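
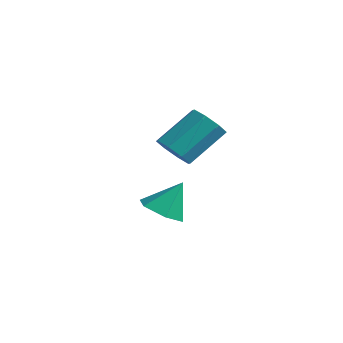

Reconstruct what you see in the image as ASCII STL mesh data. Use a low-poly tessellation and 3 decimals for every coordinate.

solid 
facet normal -0.179 -0.491 -0.852
outer loop
vertex -0.474 3.123 -4.442
vertex -1.285 2.722 -4.04
vertex -1.347 3.584 -4.524
endloop
endfacet
facet normal 0.470 0.881 -0.058
outer loop
vertex -0.474 3.123 -4.442
vertex -1.347 3.584 -4.524
vertex -0.995 3.518 -2.66
endloop
endfacet
facet normal -0.179 -0.491 -0.852
outer loop
vertex -1.347 3.584 -4.524
vertex -1.285 2.722 -4.04
vertex -2.158 3.183 -4.122
endloop
endfacet
facet normal -0.397 0.911 0.107
outer loop
vertex -1.347 3.584 -4.524
vertex -2.158 3.183 -4.122
vertex -0.995 3.518 -2.66
endloop
endfacet
facet normal -0.179 -0.491 -0.853
outer loop
vertex -2.158 3.183 -4.122
vertex -1.285 2.722 -4.04
vertex -2.097 2.321 -3.639
endloop
endfacet
facet normal -0.784 0.260 0.564
outer loop
vertex -2.158 3.183 -4.122
vertex -2.097 2.321 -3.639
vertex -0.995 3.518 -2.66
endloop
endfacet
facet normal -0.179 -0.491 -0.853
outer loop
vertex -2.097 2.321 -3.639
vertex -1.285 2.722 -4.04
vertex -1.224 1.861 -3.557
endloop
endfacet
facet normal -0.302 -0.421 0.855
outer loop
vertex -2.097 2.321 -3.639
vertex -1.224 1.861 -3.557
vertex -0.995 3.518 -2.66
endloop
endfacet
facet normal -0.180 -0.491 -0.852
outer loop
vertex -1.224 1.861 -3.557
vertex -1.285 2.722 -4.04
vertex -0.413 2.261 -3.959
endloop
endfacet
facet normal 0.565 -0.452 0.690
outer loop
vertex -1.224 1.861 -3.557
vertex -0.413 2.261 -3.959
vertex -0.995 3.518 -2.66
endloop
endfacet
facet normal -0.180 -0.490 -0.853
outer loop
vertex -0.413 2.261 -3.959
vertex -1.285 2.722 -4.04
vertex -0.474 3.123 -4.442
endloop
endfacet
facet normal 0.952 0.199 0.234
outer loop
vertex -0.413 2.261 -3.959
vertex -0.474 3.123 -4.442
vertex -0.995 3.518 -2.66
endloop
endfacet
facet normal -0.132 -0.735 -0.666
outer loop
vertex 1.2 2.173 -0.708
vertex 0.48 1.947 -0.316
vertex 0.679 2.482 -0.946
endloop
endfacet
facet normal 0.585 0.485 -0.650
outer loop
vertex 1.2 2.173 -0.708
vertex 0.679 2.482 -0.946
vertex 1.46 3.619 0.604
endloop
endfacet
facet normal 0.584 0.486 -0.650
outer loop
vertex 1.46 3.619 0.604
vertex 0.679 2.482 -0.946
vertex 0.939 3.928 0.367
endloop
endfacet
facet normal 0.132 0.734 0.666
outer loop
vertex 1.46 3.619 0.604
vertex 0.939 3.928 0.367
vertex 0.74 3.393 0.996
endloop
endfacet
facet normal -0.132 -0.735 -0.666
outer loop
vertex 0.679 2.482 -0.946
vertex 0.48 1.947 -0.316
vertex 0.042 2.478 -0.815
endloop
endfacet
facet normal -0.152 0.679 -0.718
outer loop
vertex 0.679 2.482 -0.946
vertex 0.042 2.478 -0.815
vertex 0.939 3.928 0.367
endloop
endfacet
facet normal -0.152 0.679 -0.718
outer loop
vertex 0.939 3.928 0.367
vertex 0.042 2.478 -0.815
vertex 0.302 3.924 0.498
endloop
endfacet
facet normal 0.132 0.734 0.666
outer loop
vertex 0.939 3.928 0.367
vertex 0.302 3.924 0.498
vertex 0.74 3.393 0.996
endloop
endfacet
facet normal -0.132 -0.734 -0.666
outer loop
vertex 0.042 2.478 -0.815
vertex 0.48 1.947 -0.316
vertex -0.339 2.163 -0.392
endloop
endfacet
facet normal -0.800 0.476 -0.366
outer loop
vertex 0.042 2.478 -0.815
vertex -0.339 2.163 -0.392
vertex 0.302 3.924 0.498
endloop
endfacet
facet normal -0.800 0.476 -0.365
outer loop
vertex 0.302 3.924 0.498
vertex -0.339 2.163 -0.392
vertex -0.078 3.609 0.921
endloop
endfacet
facet normal 0.133 0.734 0.666
outer loop
vertex 0.302 3.924 0.498
vertex -0.078 3.609 0.921
vertex 0.74 3.393 0.996
endloop
endfacet
facet normal -0.132 -0.734 -0.666
outer loop
vertex -0.339 2.163 -0.392
vertex 0.48 1.947 -0.316
vertex -0.24 1.721 0.076
endloop
endfacet
facet normal -0.979 -0.006 0.201
outer loop
vertex -0.339 2.163 -0.392
vertex -0.24 1.721 0.076
vertex -0.078 3.609 0.921
endloop
endfacet
facet normal -0.980 -0.006 0.200
outer loop
vertex -0.078 3.609 0.921
vertex -0.24 1.721 0.076
vertex 0.02 3.167 1.388
endloop
endfacet
facet normal 0.133 0.734 0.667
outer loop
vertex -0.078 3.609 0.921
vertex 0.02 3.167 1.388
vertex 0.74 3.393 0.996
endloop
endfacet
facet normal -0.132 -0.734 -0.666
outer loop
vertex -0.24 1.721 0.076
vertex 0.48 1.947 -0.316
vertex 0.281 1.412 0.313
endloop
endfacet
facet normal -0.584 -0.485 0.651
outer loop
vertex -0.24 1.721 0.076
vertex 0.281 1.412 0.313
vertex 0.02 3.167 1.388
endloop
endfacet
facet normal -0.585 -0.485 0.650
outer loop
vertex 0.02 3.167 1.388
vertex 0.281 1.412 0.313
vertex 0.541 2.858 1.626
endloop
endfacet
facet normal 0.132 0.735 0.666
outer loop
vertex 0.02 3.167 1.388
vertex 0.541 2.858 1.626
vertex 0.74 3.393 0.996
endloop
endfacet
facet normal -0.132 -0.734 -0.666
outer loop
vertex 0.281 1.412 0.313
vertex 0.48 1.947 -0.316
vertex 0.918 1.416 0.182
endloop
endfacet
facet normal 0.152 -0.679 0.718
outer loop
vertex 0.281 1.412 0.313
vertex 0.918 1.416 0.182
vertex 0.541 2.858 1.626
endloop
endfacet
facet normal 0.152 -0.679 0.718
outer loop
vertex 0.541 2.858 1.626
vertex 0.918 1.416 0.182
vertex 1.178 2.862 1.495
endloop
endfacet
facet normal 0.132 0.735 0.666
outer loop
vertex 0.541 2.858 1.626
vertex 1.178 2.862 1.495
vertex 0.74 3.393 0.996
endloop
endfacet
facet normal -0.133 -0.734 -0.666
outer loop
vertex 0.918 1.416 0.182
vertex 0.48 1.947 -0.316
vertex 1.298 1.731 -0.241
endloop
endfacet
facet normal 0.800 -0.475 0.365
outer loop
vertex 0.918 1.416 0.182
vertex 1.298 1.731 -0.241
vertex 1.178 2.862 1.495
endloop
endfacet
facet normal 0.800 -0.476 0.366
outer loop
vertex 1.178 2.862 1.495
vertex 1.298 1.731 -0.241
vertex 1.559 3.177 1.072
endloop
endfacet
facet normal 0.132 0.734 0.666
outer loop
vertex 1.178 2.862 1.495
vertex 1.559 3.177 1.072
vertex 0.74 3.393 0.996
endloop
endfacet
facet normal -0.133 -0.734 -0.667
outer loop
vertex 1.298 1.731 -0.241
vertex 0.48 1.947 -0.316
vertex 1.2 2.173 -0.708
endloop
endfacet
facet normal 0.980 0.005 -0.201
outer loop
vertex 1.298 1.731 -0.241
vertex 1.2 2.173 -0.708
vertex 1.559 3.177 1.072
endloop
endfacet
facet normal 0.980 0.006 -0.201
outer loop
vertex 1.559 3.177 1.072
vertex 1.2 2.173 -0.708
vertex 1.46 3.619 0.604
endloop
endfacet
facet normal 0.132 0.734 0.666
outer loop
vertex 1.559 3.177 1.072
vertex 1.46 3.619 0.604
vertex 0.74 3.393 0.996
endloop
endfacet

endsolid


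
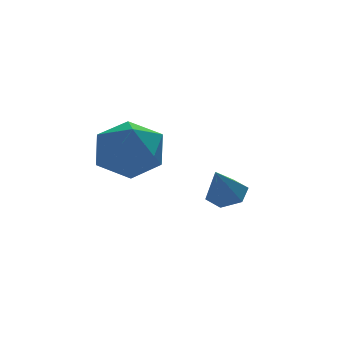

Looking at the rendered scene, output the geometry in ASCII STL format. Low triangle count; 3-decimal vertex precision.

solid 
facet normal 0.405 0.385 -0.829
outer loop
vertex 0.896 -0.582 -3.916
vertex 0.359 -0.433 -4.109
vertex 0.67 -0.054 -3.781
endloop
endfacet
facet normal 0.601 0.053 0.798
outer loop
vertex 0.896 -0.582 -3.916
vertex 0.67 -0.054 -3.781
vertex -0.119 -0.887 -3.131
endloop
endfacet
facet normal 0.405 0.385 -0.829
outer loop
vertex 0.67 -0.054 -3.781
vertex 0.359 -0.433 -4.109
vertex 0.133 0.095 -3.974
endloop
endfacet
facet normal -0.084 0.661 0.745
outer loop
vertex 0.67 -0.054 -3.781
vertex 0.133 0.095 -3.974
vertex -0.119 -0.887 -3.131
endloop
endfacet
facet normal 0.406 0.386 -0.828
outer loop
vertex 0.133 0.095 -3.974
vertex 0.359 -0.433 -4.109
vertex -0.178 -0.284 -4.303
endloop
endfacet
facet normal -0.847 0.455 0.277
outer loop
vertex 0.133 0.095 -3.974
vertex -0.178 -0.284 -4.303
vertex -0.119 -0.887 -3.131
endloop
endfacet
facet normal 0.406 0.384 -0.829
outer loop
vertex -0.178 -0.284 -4.303
vertex 0.359 -0.433 -4.109
vertex 0.048 -0.812 -4.437
endloop
endfacet
facet normal -0.923 -0.360 -0.139
outer loop
vertex -0.178 -0.284 -4.303
vertex 0.048 -0.812 -4.437
vertex -0.119 -0.887 -3.131
endloop
endfacet
facet normal 0.405 0.385 -0.829
outer loop
vertex 0.048 -0.812 -4.437
vertex 0.359 -0.433 -4.109
vertex 0.585 -0.961 -4.244
endloop
endfacet
facet normal -0.238 -0.968 -0.086
outer loop
vertex 0.048 -0.812 -4.437
vertex 0.585 -0.961 -4.244
vertex -0.119 -0.887 -3.131
endloop
endfacet
facet normal 0.405 0.385 -0.829
outer loop
vertex 0.585 -0.961 -4.244
vertex 0.359 -0.433 -4.109
vertex 0.896 -0.582 -3.916
endloop
endfacet
facet normal 0.524 -0.761 0.382
outer loop
vertex 0.585 -0.961 -4.244
vertex 0.896 -0.582 -3.916
vertex -0.119 -0.887 -3.131
endloop
endfacet
facet normal -0.856 0.517 0.013
outer loop
vertex -2.853 -0.348 -2.011
vertex -3.327 -1.122 -2.452
vertex -3.279 -1.067 -1.446
endloop
endfacet
facet normal -0.438 0.701 0.562
outer loop
vertex -2.853 -0.348 -2.011
vertex -3.279 -1.067 -1.446
vertex -2.372 -0.7 -1.197
endloop
endfacet
facet normal 0.182 0.937 0.298
outer loop
vertex -2.853 -0.348 -2.011
vertex -2.372 -0.7 -1.197
vertex -1.86 -0.528 -2.05
endloop
endfacet
facet normal 0.147 0.899 -0.413
outer loop
vertex -2.853 -0.348 -2.011
vertex -1.86 -0.528 -2.05
vertex -2.451 -0.788 -2.826
endloop
endfacet
facet normal -0.495 0.639 -0.589
outer loop
vertex -2.853 -0.348 -2.011
vertex -2.451 -0.788 -2.826
vertex -3.327 -1.122 -2.452
endloop
endfacet
facet normal -0.306 0.115 0.945
outer loop
vertex -2.372 -0.7 -1.197
vertex -3.279 -1.067 -1.446
vertex -2.549 -1.692 -1.134
endloop
endfacet
facet normal -0.981 -0.184 0.057
outer loop
vertex -3.279 -1.067 -1.446
vertex -3.327 -1.122 -2.452
vertex -3.14 -1.952 -1.91
endloop
endfacet
facet normal -0.397 0.012 -0.918
outer loop
vertex -3.327 -1.122 -2.452
vertex -2.451 -0.788 -2.826
vertex -2.628 -1.78 -2.763
endloop
endfacet
facet normal 0.641 0.433 -0.633
outer loop
vertex -2.451 -0.788 -2.826
vertex -1.86 -0.528 -2.05
vertex -1.721 -1.413 -2.514
endloop
endfacet
facet normal 0.697 0.495 0.518
outer loop
vertex -1.86 -0.528 -2.05
vertex -2.372 -0.7 -1.197
vertex -1.673 -1.358 -1.508
endloop
endfacet
facet normal -0.147 -0.899 0.413
outer loop
vertex -2.147 -2.132 -1.949
vertex -2.549 -1.692 -1.134
vertex -3.14 -1.952 -1.91
endloop
endfacet
facet normal -0.182 -0.937 -0.298
outer loop
vertex -2.147 -2.132 -1.949
vertex -3.14 -1.952 -1.91
vertex -2.628 -1.78 -2.763
endloop
endfacet
facet normal 0.438 -0.701 -0.562
outer loop
vertex -2.147 -2.132 -1.949
vertex -2.628 -1.78 -2.763
vertex -1.721 -1.413 -2.514
endloop
endfacet
facet normal 0.856 -0.517 -0.013
outer loop
vertex -2.147 -2.132 -1.949
vertex -1.721 -1.413 -2.514
vertex -1.673 -1.358 -1.508
endloop
endfacet
facet normal 0.495 -0.639 0.589
outer loop
vertex -2.147 -2.132 -1.949
vertex -1.673 -1.358 -1.508
vertex -2.549 -1.692 -1.134
endloop
endfacet
facet normal -0.641 -0.433 0.633
outer loop
vertex -3.14 -1.952 -1.91
vertex -2.549 -1.692 -1.134
vertex -3.279 -1.067 -1.446
endloop
endfacet
facet normal -0.697 -0.495 -0.518
outer loop
vertex -2.628 -1.78 -2.763
vertex -3.14 -1.952 -1.91
vertex -3.327 -1.122 -2.452
endloop
endfacet
facet normal 0.306 -0.115 -0.945
outer loop
vertex -1.721 -1.413 -2.514
vertex -2.628 -1.78 -2.763
vertex -2.451 -0.788 -2.826
endloop
endfacet
facet normal 0.981 0.184 -0.057
outer loop
vertex -1.673 -1.358 -1.508
vertex -1.721 -1.413 -2.514
vertex -1.86 -0.528 -2.05
endloop
endfacet
facet normal 0.397 -0.012 0.918
outer loop
vertex -2.549 -1.692 -1.134
vertex -1.673 -1.358 -1.508
vertex -2.372 -0.7 -1.197
endloop
endfacet

endsolid


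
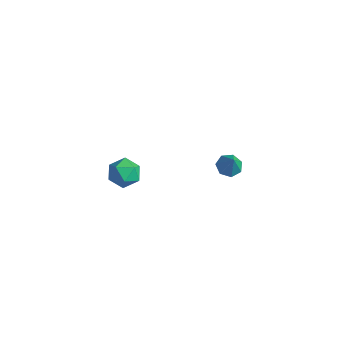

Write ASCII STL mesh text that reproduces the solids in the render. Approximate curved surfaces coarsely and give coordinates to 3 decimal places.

solid 
facet normal -0.888 0.308 0.341
outer loop
vertex 0.317 -3.475 -1.011
vertex 0.201 -4.221 -0.64
vertex 0.578 -3.596 -0.221
endloop
endfacet
facet normal -0.436 0.857 0.275
outer loop
vertex 0.317 -3.475 -1.011
vertex 0.578 -3.596 -0.221
vertex 1.063 -3.175 -0.764
endloop
endfacet
facet normal -0.222 0.887 -0.405
outer loop
vertex 0.317 -3.475 -1.011
vertex 1.063 -3.175 -0.764
vertex 0.986 -3.539 -1.518
endloop
endfacet
facet normal -0.542 0.357 -0.761
outer loop
vertex 0.317 -3.475 -1.011
vertex 0.986 -3.539 -1.518
vertex 0.453 -4.185 -1.441
endloop
endfacet
facet normal -0.954 -0.001 -0.300
outer loop
vertex 0.317 -3.475 -1.011
vertex 0.453 -4.185 -1.441
vertex 0.201 -4.221 -0.64
endloop
endfacet
facet normal 0.136 0.721 0.680
outer loop
vertex 1.063 -3.175 -0.764
vertex 0.578 -3.596 -0.221
vertex 1.407 -3.735 -0.239
endloop
endfacet
facet normal -0.597 -0.166 0.785
outer loop
vertex 0.578 -3.596 -0.221
vertex 0.201 -4.221 -0.64
vertex 0.874 -4.381 -0.162
endloop
endfacet
facet normal -0.702 -0.666 -0.251
outer loop
vertex 0.201 -4.221 -0.64
vertex 0.453 -4.185 -1.441
vertex 0.797 -4.745 -0.916
endloop
endfacet
facet normal -0.036 -0.089 -0.995
outer loop
vertex 0.453 -4.185 -1.441
vertex 0.986 -3.539 -1.518
vertex 1.282 -4.324 -1.459
endloop
endfacet
facet normal 0.481 0.769 -0.420
outer loop
vertex 0.986 -3.539 -1.518
vertex 1.063 -3.175 -0.764
vertex 1.659 -3.699 -1.04
endloop
endfacet
facet normal 0.542 -0.357 0.761
outer loop
vertex 1.543 -4.445 -0.669
vertex 1.407 -3.735 -0.239
vertex 0.874 -4.381 -0.162
endloop
endfacet
facet normal 0.222 -0.887 0.405
outer loop
vertex 1.543 -4.445 -0.669
vertex 0.874 -4.381 -0.162
vertex 0.797 -4.745 -0.916
endloop
endfacet
facet normal 0.436 -0.857 -0.275
outer loop
vertex 1.543 -4.445 -0.669
vertex 0.797 -4.745 -0.916
vertex 1.282 -4.324 -1.459
endloop
endfacet
facet normal 0.888 -0.308 -0.341
outer loop
vertex 1.543 -4.445 -0.669
vertex 1.282 -4.324 -1.459
vertex 1.659 -3.699 -1.04
endloop
endfacet
facet normal 0.954 0.001 0.300
outer loop
vertex 1.543 -4.445 -0.669
vertex 1.659 -3.699 -1.04
vertex 1.407 -3.735 -0.239
endloop
endfacet
facet normal 0.036 0.089 0.995
outer loop
vertex 0.874 -4.381 -0.162
vertex 1.407 -3.735 -0.239
vertex 0.578 -3.596 -0.221
endloop
endfacet
facet normal -0.481 -0.769 0.420
outer loop
vertex 0.797 -4.745 -0.916
vertex 0.874 -4.381 -0.162
vertex 0.201 -4.221 -0.64
endloop
endfacet
facet normal -0.136 -0.721 -0.680
outer loop
vertex 1.282 -4.324 -1.459
vertex 0.797 -4.745 -0.916
vertex 0.453 -4.185 -1.441
endloop
endfacet
facet normal 0.597 0.166 -0.785
outer loop
vertex 1.659 -3.699 -1.04
vertex 1.282 -4.324 -1.459
vertex 0.986 -3.539 -1.518
endloop
endfacet
facet normal 0.702 0.666 0.251
outer loop
vertex 1.407 -3.735 -0.239
vertex 1.659 -3.699 -1.04
vertex 1.063 -3.175 -0.764
endloop
endfacet
facet normal -0.463 0.192 -0.865
outer loop
vertex 1.607 2.587 -4.733
vertex 1.05 2.327 -4.493
vertex 1.258 2.953 -4.465
endloop
endfacet
facet normal 0.782 0.583 0.222
outer loop
vertex 1.607 2.587 -4.733
vertex 1.258 2.953 -4.465
vertex 1.61 2.093 -3.447
endloop
endfacet
facet normal -0.463 0.192 -0.865
outer loop
vertex 1.258 2.953 -4.465
vertex 1.05 2.327 -4.493
vertex 0.752 2.847 -4.218
endloop
endfacet
facet normal 0.135 0.779 0.612
outer loop
vertex 1.258 2.953 -4.465
vertex 0.752 2.847 -4.218
vertex 1.61 2.093 -3.447
endloop
endfacet
facet normal -0.463 0.192 -0.865
outer loop
vertex 0.752 2.847 -4.218
vertex 1.05 2.327 -4.493
vertex 0.471 2.35 -4.178
endloop
endfacet
facet normal -0.458 0.325 0.827
outer loop
vertex 0.752 2.847 -4.218
vertex 0.471 2.35 -4.178
vertex 1.61 2.093 -3.447
endloop
endfacet
facet normal -0.463 0.193 -0.865
outer loop
vertex 0.471 2.35 -4.178
vertex 1.05 2.327 -4.493
vertex 0.626 1.835 -4.376
endloop
endfacet
facet normal -0.553 -0.439 0.708
outer loop
vertex 0.471 2.35 -4.178
vertex 0.626 1.835 -4.376
vertex 1.61 2.093 -3.447
endloop
endfacet
facet normal -0.463 0.193 -0.865
outer loop
vertex 0.626 1.835 -4.376
vertex 1.05 2.327 -4.493
vertex 1.1 1.691 -4.662
endloop
endfacet
facet normal -0.078 -0.936 0.342
outer loop
vertex 0.626 1.835 -4.376
vertex 1.1 1.691 -4.662
vertex 1.61 2.093 -3.447
endloop
endfacet
facet normal -0.463 0.193 -0.865
outer loop
vertex 1.1 1.691 -4.662
vertex 1.05 2.327 -4.493
vertex 1.537 2.026 -4.821
endloop
endfacet
facet normal 0.610 -0.793 0.006
outer loop
vertex 1.1 1.691 -4.662
vertex 1.537 2.026 -4.821
vertex 1.61 2.093 -3.447
endloop
endfacet
facet normal -0.463 0.193 -0.865
outer loop
vertex 1.537 2.026 -4.821
vertex 1.05 2.327 -4.493
vertex 1.607 2.587 -4.733
endloop
endfacet
facet normal 0.992 -0.116 -0.047
outer loop
vertex 1.537 2.026 -4.821
vertex 1.607 2.587 -4.733
vertex 1.61 2.093 -3.447
endloop
endfacet

endsolid


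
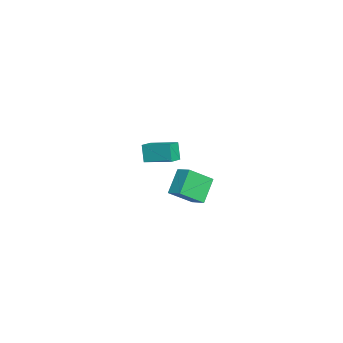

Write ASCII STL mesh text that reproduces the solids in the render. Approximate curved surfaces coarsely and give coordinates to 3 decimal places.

solid 
facet normal -0.640 0.279 0.716
outer loop
vertex 2.447 2.533 3.123
vertex 3.04 3.087 3.437
vertex 1.911 3.618 2.22
endloop
endfacet
facet normal -0.681 -0.637 -0.361
outer loop
vertex 2.84 3.213 1.183
vertex 2.447 2.533 3.123
vertex 1.911 3.618 2.22
endloop
endfacet
facet normal -0.640 0.279 0.716
outer loop
vertex 1.911 3.618 2.22
vertex 3.04 3.087 3.437
vertex 2.504 4.172 2.534
endloop
endfacet
facet normal -0.355 0.719 -0.598
outer loop
vertex 2.504 4.172 2.534
vertex 2.84 3.213 1.183
vertex 1.911 3.618 2.22
endloop
endfacet
facet normal 0.355 -0.719 0.598
outer loop
vertex 2.447 2.533 3.123
vertex 3.969 2.682 2.4
vertex 3.04 3.087 3.437
endloop
endfacet
facet normal -0.681 -0.637 -0.361
outer loop
vertex 3.376 2.128 2.086
vertex 2.447 2.533 3.123
vertex 2.84 3.213 1.183
endloop
endfacet
facet normal 0.355 -0.719 0.598
outer loop
vertex 3.376 2.128 2.086
vertex 3.969 2.682 2.4
vertex 2.447 2.533 3.123
endloop
endfacet
facet normal 0.681 0.637 0.361
outer loop
vertex 3.04 3.087 3.437
vertex 3.969 2.682 2.4
vertex 2.504 4.172 2.534
endloop
endfacet
facet normal -0.355 0.719 -0.598
outer loop
vertex 3.433 3.767 1.497
vertex 2.84 3.213 1.183
vertex 2.504 4.172 2.534
endloop
endfacet
facet normal 0.681 0.637 0.361
outer loop
vertex 2.504 4.172 2.534
vertex 3.969 2.682 2.4
vertex 3.433 3.767 1.497
endloop
endfacet
facet normal 0.640 -0.279 -0.716
outer loop
vertex 3.433 3.767 1.497
vertex 3.376 2.128 2.086
vertex 2.84 3.213 1.183
endloop
endfacet
facet normal 0.640 -0.279 -0.716
outer loop
vertex 3.969 2.682 2.4
vertex 3.376 2.128 2.086
vertex 3.433 3.767 1.497
endloop
endfacet
facet normal -0.850 0.447 -0.278
outer loop
vertex -3.952 0.974 1.348
vertex -3.353 2.359 1.742
vertex -3.567 1.089 0.356
endloop
endfacet
facet normal -0.384 -0.889 -0.252
outer loop
vertex -2.827 0.701 0.598
vertex -3.952 0.974 1.348
vertex -3.567 1.089 0.356
endloop
endfacet
facet normal -0.851 0.447 -0.278
outer loop
vertex -3.567 1.089 0.356
vertex -3.353 2.359 1.742
vertex -2.968 2.475 0.75
endloop
endfacet
facet normal 0.360 0.108 -0.927
outer loop
vertex -2.968 2.475 0.75
vertex -2.827 0.701 0.598
vertex -3.567 1.089 0.356
endloop
endfacet
facet normal -0.360 -0.108 0.927
outer loop
vertex -3.952 0.974 1.348
vertex -2.613 1.971 1.984
vertex -3.353 2.359 1.742
endloop
endfacet
facet normal -0.384 -0.888 -0.253
outer loop
vertex -3.212 0.585 1.59
vertex -3.952 0.974 1.348
vertex -2.827 0.701 0.598
endloop
endfacet
facet normal -0.360 -0.108 0.927
outer loop
vertex -3.212 0.585 1.59
vertex -2.613 1.971 1.984
vertex -3.952 0.974 1.348
endloop
endfacet
facet normal 0.383 0.888 0.253
outer loop
vertex -3.353 2.359 1.742
vertex -2.613 1.971 1.984
vertex -2.968 2.475 0.75
endloop
endfacet
facet normal 0.360 0.108 -0.927
outer loop
vertex -2.228 2.086 0.992
vertex -2.827 0.701 0.598
vertex -2.968 2.475 0.75
endloop
endfacet
facet normal 0.384 0.888 0.252
outer loop
vertex -2.968 2.475 0.75
vertex -2.613 1.971 1.984
vertex -2.228 2.086 0.992
endloop
endfacet
facet normal 0.850 -0.447 0.278
outer loop
vertex -2.228 2.086 0.992
vertex -3.212 0.585 1.59
vertex -2.827 0.701 0.598
endloop
endfacet
facet normal 0.850 -0.447 0.278
outer loop
vertex -2.613 1.971 1.984
vertex -3.212 0.585 1.59
vertex -2.228 2.086 0.992
endloop
endfacet

endsolid


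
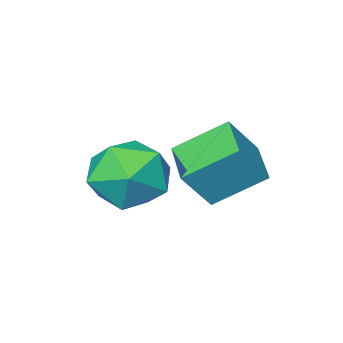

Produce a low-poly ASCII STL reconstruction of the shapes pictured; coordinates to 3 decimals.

solid 
facet normal 0.287 0.931 -0.226
outer loop
vertex 0.42 -3.156 1.062
vertex -0.583 -2.726 1.558
vertex 0.403 -2.868 2.225
endloop
endfacet
facet normal 0.852 0.510 -0.114
outer loop
vertex 0.42 -3.156 1.062
vertex 0.403 -2.868 2.225
vertex 0.954 -3.869 1.864
endloop
endfacet
facet normal 0.818 -0.033 -0.574
outer loop
vertex 0.42 -3.156 1.062
vertex 0.954 -3.869 1.864
vertex 0.309 -4.347 0.973
endloop
endfacet
facet normal 0.231 0.051 -0.972
outer loop
vertex 0.42 -3.156 1.062
vertex 0.309 -4.347 0.973
vertex -0.641 -3.64 0.784
endloop
endfacet
facet normal -0.097 0.647 -0.757
outer loop
vertex 0.42 -3.156 1.062
vertex -0.641 -3.64 0.784
vertex -0.583 -2.726 1.558
endloop
endfacet
facet normal 0.801 0.244 0.546
outer loop
vertex 0.954 -3.869 1.864
vertex 0.403 -2.868 2.225
vertex 0.281 -3.88 2.856
endloop
endfacet
facet normal -0.113 0.925 0.364
outer loop
vertex 0.403 -2.868 2.225
vertex -0.583 -2.726 1.558
vertex -0.669 -3.173 2.667
endloop
endfacet
facet normal -0.735 0.465 -0.494
outer loop
vertex -0.583 -2.726 1.558
vertex -0.641 -3.64 0.784
vertex -1.314 -3.651 1.776
endloop
endfacet
facet normal -0.205 -0.500 -0.841
outer loop
vertex -0.641 -3.64 0.784
vertex 0.309 -4.347 0.973
vertex -0.763 -4.652 1.415
endloop
endfacet
facet normal 0.746 -0.636 -0.199
outer loop
vertex 0.309 -4.347 0.973
vertex 0.954 -3.869 1.864
vertex 0.223 -4.794 2.082
endloop
endfacet
facet normal -0.231 -0.051 0.972
outer loop
vertex -0.78 -4.364 2.578
vertex 0.281 -3.88 2.856
vertex -0.669 -3.173 2.667
endloop
endfacet
facet normal -0.818 0.033 0.574
outer loop
vertex -0.78 -4.364 2.578
vertex -0.669 -3.173 2.667
vertex -1.314 -3.651 1.776
endloop
endfacet
facet normal -0.852 -0.510 0.114
outer loop
vertex -0.78 -4.364 2.578
vertex -1.314 -3.651 1.776
vertex -0.763 -4.652 1.415
endloop
endfacet
facet normal -0.287 -0.931 0.226
outer loop
vertex -0.78 -4.364 2.578
vertex -0.763 -4.652 1.415
vertex 0.223 -4.794 2.082
endloop
endfacet
facet normal 0.097 -0.647 0.757
outer loop
vertex -0.78 -4.364 2.578
vertex 0.223 -4.794 2.082
vertex 0.281 -3.88 2.856
endloop
endfacet
facet normal 0.205 0.500 0.841
outer loop
vertex -0.669 -3.173 2.667
vertex 0.281 -3.88 2.856
vertex 0.403 -2.868 2.225
endloop
endfacet
facet normal -0.746 0.636 0.199
outer loop
vertex -1.314 -3.651 1.776
vertex -0.669 -3.173 2.667
vertex -0.583 -2.726 1.558
endloop
endfacet
facet normal -0.801 -0.244 -0.546
outer loop
vertex -0.763 -4.652 1.415
vertex -1.314 -3.651 1.776
vertex -0.641 -3.64 0.784
endloop
endfacet
facet normal 0.113 -0.925 -0.364
outer loop
vertex 0.223 -4.794 2.082
vertex -0.763 -4.652 1.415
vertex 0.309 -4.347 0.973
endloop
endfacet
facet normal 0.735 -0.465 0.494
outer loop
vertex 0.281 -3.88 2.856
vertex 0.223 -4.794 2.082
vertex 0.954 -3.869 1.864
endloop
endfacet
facet normal -0.595 0.082 -0.799
outer loop
vertex -2.74 -2.028 2.699
vertex -2.148 -0.811 2.383
vertex -1.636 -2.799 1.798
endloop
endfacet
facet normal -0.426 -0.876 0.228
outer loop
vertex -0.832 -2.909 2.877
vertex -2.74 -2.028 2.699
vertex -1.636 -2.799 1.798
endloop
endfacet
facet normal -0.595 0.082 -0.799
outer loop
vertex -1.636 -2.799 1.798
vertex -2.148 -0.811 2.383
vertex -1.044 -1.582 1.482
endloop
endfacet
facet normal 0.681 -0.476 -0.556
outer loop
vertex -1.044 -1.582 1.482
vertex -0.832 -2.909 2.877
vertex -1.636 -2.799 1.798
endloop
endfacet
facet normal -0.681 0.476 0.556
outer loop
vertex -2.74 -2.028 2.699
vertex -1.344 -0.921 3.462
vertex -2.148 -0.811 2.383
endloop
endfacet
facet normal -0.426 -0.876 0.228
outer loop
vertex -1.936 -2.138 3.778
vertex -2.74 -2.028 2.699
vertex -0.832 -2.909 2.877
endloop
endfacet
facet normal -0.681 0.476 0.556
outer loop
vertex -1.936 -2.138 3.778
vertex -1.344 -0.921 3.462
vertex -2.74 -2.028 2.699
endloop
endfacet
facet normal 0.426 0.876 -0.228
outer loop
vertex -2.148 -0.811 2.383
vertex -1.344 -0.921 3.462
vertex -1.044 -1.582 1.482
endloop
endfacet
facet normal 0.681 -0.476 -0.556
outer loop
vertex -0.24 -1.692 2.561
vertex -0.832 -2.909 2.877
vertex -1.044 -1.582 1.482
endloop
endfacet
facet normal 0.426 0.876 -0.228
outer loop
vertex -1.044 -1.582 1.482
vertex -1.344 -0.921 3.462
vertex -0.24 -1.692 2.561
endloop
endfacet
facet normal 0.595 -0.082 0.799
outer loop
vertex -0.24 -1.692 2.561
vertex -1.936 -2.138 3.778
vertex -0.832 -2.909 2.877
endloop
endfacet
facet normal 0.595 -0.082 0.799
outer loop
vertex -1.344 -0.921 3.462
vertex -1.936 -2.138 3.778
vertex -0.24 -1.692 2.561
endloop
endfacet

endsolid


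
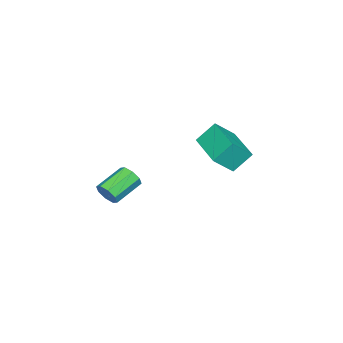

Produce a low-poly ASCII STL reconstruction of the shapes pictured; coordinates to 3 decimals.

solid 
facet normal 0.868 -0.311 -0.387
outer loop
vertex -1.268 -1.098 -3.126
vertex -1.576 -1.348 -3.616
vertex -1.319 -0.787 -3.49
endloop
endfacet
facet normal 0.485 0.697 0.528
outer loop
vertex -1.268 -1.098 -3.126
vertex -1.319 -0.787 -3.49
vertex -2.597 -0.622 -2.535
endloop
endfacet
facet normal 0.485 0.697 0.529
outer loop
vertex -2.597 -0.622 -2.535
vertex -1.319 -0.787 -3.49
vertex -2.647 -0.311 -2.899
endloop
endfacet
facet normal -0.868 0.312 0.386
outer loop
vertex -2.597 -0.622 -2.535
vertex -2.647 -0.311 -2.899
vertex -2.904 -0.872 -3.024
endloop
endfacet
facet normal 0.868 -0.311 -0.386
outer loop
vertex -1.319 -0.787 -3.49
vertex -1.576 -1.348 -3.616
vertex -1.52 -0.804 -3.928
endloop
endfacet
facet normal 0.269 0.950 -0.160
outer loop
vertex -1.319 -0.787 -3.49
vertex -1.52 -0.804 -3.928
vertex -2.647 -0.311 -2.899
endloop
endfacet
facet normal 0.269 0.950 -0.160
outer loop
vertex -2.647 -0.311 -2.899
vertex -1.52 -0.804 -3.928
vertex -2.848 -0.328 -3.337
endloop
endfacet
facet normal -0.868 0.312 0.386
outer loop
vertex -2.647 -0.311 -2.899
vertex -2.848 -0.328 -3.337
vertex -2.904 -0.872 -3.024
endloop
endfacet
facet normal 0.868 -0.311 -0.387
outer loop
vertex -1.52 -0.804 -3.928
vertex -1.576 -1.348 -3.616
vertex -1.754 -1.14 -4.183
endloop
endfacet
facet normal -0.105 0.646 -0.756
outer loop
vertex -1.52 -0.804 -3.928
vertex -1.754 -1.14 -4.183
vertex -2.848 -0.328 -3.337
endloop
endfacet
facet normal -0.105 0.646 -0.756
outer loop
vertex -2.848 -0.328 -3.337
vertex -1.754 -1.14 -4.183
vertex -3.082 -0.664 -3.592
endloop
endfacet
facet normal -0.868 0.312 0.386
outer loop
vertex -2.848 -0.328 -3.337
vertex -3.082 -0.664 -3.592
vertex -2.904 -0.872 -3.024
endloop
endfacet
facet normal 0.868 -0.310 -0.387
outer loop
vertex -1.754 -1.14 -4.183
vertex -1.576 -1.348 -3.616
vertex -1.883 -1.598 -4.105
endloop
endfacet
facet normal -0.417 -0.037 -0.908
outer loop
vertex -1.754 -1.14 -4.183
vertex -1.883 -1.598 -4.105
vertex -3.082 -0.664 -3.592
endloop
endfacet
facet normal -0.417 -0.036 -0.908
outer loop
vertex -3.082 -0.664 -3.592
vertex -1.883 -1.598 -4.105
vertex -3.212 -1.122 -3.514
endloop
endfacet
facet normal -0.868 0.312 0.386
outer loop
vertex -3.082 -0.664 -3.592
vertex -3.212 -1.122 -3.514
vertex -2.904 -0.872 -3.024
endloop
endfacet
facet normal 0.868 -0.312 -0.386
outer loop
vertex -1.883 -1.598 -4.105
vertex -1.576 -1.348 -3.616
vertex -1.833 -1.909 -3.741
endloop
endfacet
facet normal -0.485 -0.697 -0.529
outer loop
vertex -1.883 -1.598 -4.105
vertex -1.833 -1.909 -3.741
vertex -3.212 -1.122 -3.514
endloop
endfacet
facet normal -0.485 -0.697 -0.528
outer loop
vertex -3.212 -1.122 -3.514
vertex -1.833 -1.909 -3.741
vertex -3.161 -1.433 -3.15
endloop
endfacet
facet normal -0.868 0.311 0.387
outer loop
vertex -3.212 -1.122 -3.514
vertex -3.161 -1.433 -3.15
vertex -2.904 -0.872 -3.024
endloop
endfacet
facet normal 0.868 -0.312 -0.386
outer loop
vertex -1.833 -1.909 -3.741
vertex -1.576 -1.348 -3.616
vertex -1.632 -1.892 -3.303
endloop
endfacet
facet normal -0.269 -0.950 0.160
outer loop
vertex -1.833 -1.909 -3.741
vertex -1.632 -1.892 -3.303
vertex -3.161 -1.433 -3.15
endloop
endfacet
facet normal -0.269 -0.950 0.160
outer loop
vertex -3.161 -1.433 -3.15
vertex -1.632 -1.892 -3.303
vertex -2.96 -1.416 -2.712
endloop
endfacet
facet normal -0.868 0.311 0.386
outer loop
vertex -3.161 -1.433 -3.15
vertex -2.96 -1.416 -2.712
vertex -2.904 -0.872 -3.024
endloop
endfacet
facet normal 0.868 -0.312 -0.386
outer loop
vertex -1.632 -1.892 -3.303
vertex -1.576 -1.348 -3.616
vertex -1.398 -1.556 -3.048
endloop
endfacet
facet normal 0.105 -0.646 0.756
outer loop
vertex -1.632 -1.892 -3.303
vertex -1.398 -1.556 -3.048
vertex -2.96 -1.416 -2.712
endloop
endfacet
facet normal 0.105 -0.646 0.756
outer loop
vertex -2.96 -1.416 -2.712
vertex -1.398 -1.556 -3.048
vertex -2.726 -1.08 -2.457
endloop
endfacet
facet normal -0.868 0.311 0.387
outer loop
vertex -2.96 -1.416 -2.712
vertex -2.726 -1.08 -2.457
vertex -2.904 -0.872 -3.024
endloop
endfacet
facet normal 0.868 -0.312 -0.386
outer loop
vertex -1.398 -1.556 -3.048
vertex -1.576 -1.348 -3.616
vertex -1.268 -1.098 -3.126
endloop
endfacet
facet normal 0.417 0.036 0.908
outer loop
vertex -1.398 -1.556 -3.048
vertex -1.268 -1.098 -3.126
vertex -2.726 -1.08 -2.457
endloop
endfacet
facet normal 0.417 0.037 0.908
outer loop
vertex -2.726 -1.08 -2.457
vertex -1.268 -1.098 -3.126
vertex -2.597 -0.622 -2.535
endloop
endfacet
facet normal -0.868 0.310 0.387
outer loop
vertex -2.726 -1.08 -2.457
vertex -2.597 -0.622 -2.535
vertex -2.904 -0.872 -3.024
endloop
endfacet
facet normal -0.676 -0.733 0.070
outer loop
vertex -2.884 3.157 1.346
vertex -3.599 3.734 0.483
vertex -2.32 2.554 0.476
endloop
endfacet
facet normal 0.567 -0.458 0.685
outer loop
vertex -0.981 4.006 0.337
vertex -2.884 3.157 1.346
vertex -2.32 2.554 0.476
endloop
endfacet
facet normal -0.676 -0.733 0.070
outer loop
vertex -2.32 2.554 0.476
vertex -3.599 3.734 0.483
vertex -3.034 3.13 -0.387
endloop
endfacet
facet normal 0.470 -0.503 -0.725
outer loop
vertex -3.034 3.13 -0.387
vertex -0.981 4.006 0.337
vertex -2.32 2.554 0.476
endloop
endfacet
facet normal -0.470 0.503 0.726
outer loop
vertex -2.884 3.157 1.346
vertex -2.26 5.186 0.344
vertex -3.599 3.734 0.483
endloop
endfacet
facet normal 0.567 -0.457 0.685
outer loop
vertex -1.546 4.61 1.207
vertex -2.884 3.157 1.346
vertex -0.981 4.006 0.337
endloop
endfacet
facet normal -0.471 0.503 0.725
outer loop
vertex -1.546 4.61 1.207
vertex -2.26 5.186 0.344
vertex -2.884 3.157 1.346
endloop
endfacet
facet normal -0.567 0.457 -0.685
outer loop
vertex -3.599 3.734 0.483
vertex -2.26 5.186 0.344
vertex -3.034 3.13 -0.387
endloop
endfacet
facet normal 0.470 -0.502 -0.726
outer loop
vertex -1.696 4.583 -0.526
vertex -0.981 4.006 0.337
vertex -3.034 3.13 -0.387
endloop
endfacet
facet normal -0.568 0.457 -0.685
outer loop
vertex -3.034 3.13 -0.387
vertex -2.26 5.186 0.344
vertex -1.696 4.583 -0.526
endloop
endfacet
facet normal 0.676 0.733 -0.070
outer loop
vertex -1.696 4.583 -0.526
vertex -1.546 4.61 1.207
vertex -0.981 4.006 0.337
endloop
endfacet
facet normal 0.676 0.733 -0.070
outer loop
vertex -2.26 5.186 0.344
vertex -1.546 4.61 1.207
vertex -1.696 4.583 -0.526
endloop
endfacet

endsolid


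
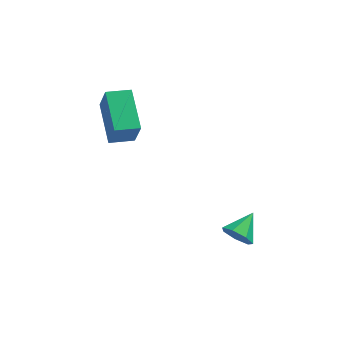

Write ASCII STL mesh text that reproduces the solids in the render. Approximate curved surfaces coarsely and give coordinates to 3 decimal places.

solid 
facet normal -0.496 -0.775 -0.392
outer loop
vertex 2.008 -4.206 -3.752
vertex 1.614 -4.215 -3.235
vertex 1.544 -3.888 -3.793
endloop
endfacet
facet normal 0.472 0.607 -0.640
outer loop
vertex 2.008 -4.206 -3.752
vertex 1.544 -3.888 -3.793
vertex 2.186 -3.325 -2.785
endloop
endfacet
facet normal -0.496 -0.775 -0.392
outer loop
vertex 1.544 -3.888 -3.793
vertex 1.614 -4.215 -3.235
vertex 1.133 -3.817 -3.413
endloop
endfacet
facet normal -0.196 0.904 -0.380
outer loop
vertex 1.544 -3.888 -3.793
vertex 1.133 -3.817 -3.413
vertex 2.186 -3.325 -2.785
endloop
endfacet
facet normal -0.496 -0.775 -0.392
outer loop
vertex 1.133 -3.817 -3.413
vertex 1.614 -4.215 -3.235
vertex 1.084 -4.045 -2.9
endloop
endfacet
facet normal -0.544 0.785 0.297
outer loop
vertex 1.133 -3.817 -3.413
vertex 1.084 -4.045 -2.9
vertex 2.186 -3.325 -2.785
endloop
endfacet
facet normal -0.496 -0.775 -0.392
outer loop
vertex 1.084 -4.045 -2.9
vertex 1.614 -4.215 -3.235
vertex 1.435 -4.402 -2.639
endloop
endfacet
facet normal -0.314 0.339 0.887
outer loop
vertex 1.084 -4.045 -2.9
vertex 1.435 -4.402 -2.639
vertex 2.186 -3.325 -2.785
endloop
endfacet
facet normal -0.496 -0.775 -0.392
outer loop
vertex 1.435 -4.402 -2.639
vertex 1.614 -4.215 -3.235
vertex 1.921 -4.618 -2.827
endloop
endfacet
facet normal 0.322 -0.096 0.942
outer loop
vertex 1.435 -4.402 -2.639
vertex 1.921 -4.618 -2.827
vertex 2.186 -3.325 -2.785
endloop
endfacet
facet normal -0.497 -0.775 -0.391
outer loop
vertex 1.921 -4.618 -2.827
vertex 1.614 -4.215 -3.235
vertex 2.176 -4.531 -3.323
endloop
endfacet
facet normal 0.886 -0.195 0.421
outer loop
vertex 1.921 -4.618 -2.827
vertex 2.176 -4.531 -3.323
vertex 2.186 -3.325 -2.785
endloop
endfacet
facet normal -0.497 -0.774 -0.392
outer loop
vertex 2.176 -4.531 -3.323
vertex 1.614 -4.215 -3.235
vertex 2.008 -4.206 -3.752
endloop
endfacet
facet normal 0.952 0.118 -0.283
outer loop
vertex 2.176 -4.531 -3.323
vertex 2.008 -4.206 -3.752
vertex 2.186 -3.325 -2.785
endloop
endfacet
facet normal -0.956 -0.268 0.118
outer loop
vertex -2.719 -2.796 1.563
vertex -3.097 -1.184 2.16
vertex -2.96 -2.434 0.434
endloop
endfacet
facet normal 0.215 -0.916 -0.340
outer loop
vertex -2.043 -2.176 0.32
vertex -2.719 -2.796 1.563
vertex -2.96 -2.434 0.434
endloop
endfacet
facet normal -0.956 -0.269 0.119
outer loop
vertex -2.96 -2.434 0.434
vertex -3.097 -1.184 2.16
vertex -3.339 -0.822 1.031
endloop
endfacet
facet normal -0.200 0.299 -0.933
outer loop
vertex -3.339 -0.822 1.031
vertex -2.043 -2.176 0.32
vertex -2.96 -2.434 0.434
endloop
endfacet
facet normal 0.200 -0.299 0.933
outer loop
vertex -2.719 -2.796 1.563
vertex -2.18 -0.926 2.046
vertex -3.097 -1.184 2.16
endloop
endfacet
facet normal 0.215 -0.916 -0.340
outer loop
vertex -1.801 -2.538 1.449
vertex -2.719 -2.796 1.563
vertex -2.043 -2.176 0.32
endloop
endfacet
facet normal 0.200 -0.299 0.933
outer loop
vertex -1.801 -2.538 1.449
vertex -2.18 -0.926 2.046
vertex -2.719 -2.796 1.563
endloop
endfacet
facet normal -0.215 0.916 0.340
outer loop
vertex -3.097 -1.184 2.16
vertex -2.18 -0.926 2.046
vertex -3.339 -0.822 1.031
endloop
endfacet
facet normal -0.200 0.299 -0.933
outer loop
vertex -2.421 -0.564 0.917
vertex -2.043 -2.176 0.32
vertex -3.339 -0.822 1.031
endloop
endfacet
facet normal -0.215 0.916 0.340
outer loop
vertex -3.339 -0.822 1.031
vertex -2.18 -0.926 2.046
vertex -2.421 -0.564 0.917
endloop
endfacet
facet normal 0.956 0.268 -0.119
outer loop
vertex -2.421 -0.564 0.917
vertex -1.801 -2.538 1.449
vertex -2.043 -2.176 0.32
endloop
endfacet
facet normal 0.956 0.268 -0.118
outer loop
vertex -2.18 -0.926 2.046
vertex -1.801 -2.538 1.449
vertex -2.421 -0.564 0.917
endloop
endfacet

endsolid


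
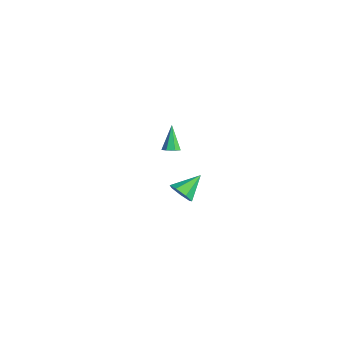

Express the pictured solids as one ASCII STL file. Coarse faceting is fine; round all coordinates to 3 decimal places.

solid 
facet normal 0.224 -0.813 -0.537
outer loop
vertex 4.298 -2.441 -1.391
vertex 4.085 -2.092 -2.008
vertex 4.757 -2.112 -1.698
endloop
endfacet
facet normal 0.513 0.081 0.854
outer loop
vertex 4.298 -2.441 -1.391
vertex 4.757 -2.112 -1.698
vertex 3.755 -0.888 -1.212
endloop
endfacet
facet normal 0.224 -0.813 -0.537
outer loop
vertex 4.757 -2.112 -1.698
vertex 4.085 -2.092 -2.008
vertex 4.71 -1.768 -2.238
endloop
endfacet
facet normal 0.795 0.541 0.276
outer loop
vertex 4.757 -2.112 -1.698
vertex 4.71 -1.768 -2.238
vertex 3.755 -0.888 -1.212
endloop
endfacet
facet normal 0.223 -0.813 -0.538
outer loop
vertex 4.71 -1.768 -2.238
vertex 4.085 -2.092 -2.008
vertex 4.193 -1.667 -2.605
endloop
endfacet
facet normal 0.409 0.845 -0.344
outer loop
vertex 4.71 -1.768 -2.238
vertex 4.193 -1.667 -2.605
vertex 3.755 -0.888 -1.212
endloop
endfacet
facet normal 0.223 -0.813 -0.538
outer loop
vertex 4.193 -1.667 -2.605
vertex 4.085 -2.092 -2.008
vertex 3.595 -1.886 -2.522
endloop
endfacet
facet normal -0.355 0.764 -0.539
outer loop
vertex 4.193 -1.667 -2.605
vertex 3.595 -1.886 -2.522
vertex 3.755 -0.888 -1.212
endloop
endfacet
facet normal 0.224 -0.812 -0.539
outer loop
vertex 3.595 -1.886 -2.522
vertex 4.085 -2.092 -2.008
vertex 3.366 -2.26 -2.053
endloop
endfacet
facet normal -0.919 0.360 -0.162
outer loop
vertex 3.595 -1.886 -2.522
vertex 3.366 -2.26 -2.053
vertex 3.755 -0.888 -1.212
endloop
endfacet
facet normal 0.224 -0.813 -0.537
outer loop
vertex 3.366 -2.26 -2.053
vertex 4.085 -2.092 -2.008
vertex 3.679 -2.507 -1.549
endloop
endfacet
facet normal -0.862 -0.064 0.504
outer loop
vertex 3.366 -2.26 -2.053
vertex 3.679 -2.507 -1.549
vertex 3.755 -0.888 -1.212
endloop
endfacet
facet normal 0.224 -0.813 -0.537
outer loop
vertex 3.679 -2.507 -1.549
vertex 4.085 -2.092 -2.008
vertex 4.298 -2.441 -1.391
endloop
endfacet
facet normal -0.224 -0.189 0.956
outer loop
vertex 3.679 -2.507 -1.549
vertex 4.298 -2.441 -1.391
vertex 3.755 -0.888 -1.212
endloop
endfacet
facet normal 0.470 -0.223 -0.854
outer loop
vertex -2.778 0.017 -3.964
vertex -3.037 0.398 -4.206
vertex -2.579 0.422 -3.96
endloop
endfacet
facet normal 0.605 -0.304 0.736
outer loop
vertex -2.778 0.017 -3.964
vertex -2.579 0.422 -3.96
vertex -3.803 0.762 -2.814
endloop
endfacet
facet normal 0.470 -0.223 -0.854
outer loop
vertex -2.579 0.422 -3.96
vertex -3.037 0.398 -4.206
vertex -2.724 0.809 -4.141
endloop
endfacet
facet normal 0.660 0.507 0.555
outer loop
vertex -2.579 0.422 -3.96
vertex -2.724 0.809 -4.141
vertex -3.803 0.762 -2.814
endloop
endfacet
facet normal 0.470 -0.223 -0.854
outer loop
vertex -2.724 0.809 -4.141
vertex -3.037 0.398 -4.206
vertex -3.105 0.886 -4.371
endloop
endfacet
facet normal 0.119 0.984 0.132
outer loop
vertex -2.724 0.809 -4.141
vertex -3.105 0.886 -4.371
vertex -3.803 0.762 -2.814
endloop
endfacet
facet normal 0.471 -0.223 -0.853
outer loop
vertex -3.105 0.886 -4.371
vertex -3.037 0.398 -4.206
vertex -3.434 0.596 -4.477
endloop
endfacet
facet normal -0.607 0.766 -0.211
outer loop
vertex -3.105 0.886 -4.371
vertex -3.434 0.596 -4.477
vertex -3.803 0.762 -2.814
endloop
endfacet
facet normal 0.470 -0.225 -0.853
outer loop
vertex -3.434 0.596 -4.477
vertex -3.037 0.398 -4.206
vertex -3.464 0.157 -4.378
endloop
endfacet
facet normal -0.976 0.017 -0.218
outer loop
vertex -3.434 0.596 -4.477
vertex -3.464 0.157 -4.378
vertex -3.803 0.762 -2.814
endloop
endfacet
facet normal 0.470 -0.223 -0.854
outer loop
vertex -3.464 0.157 -4.378
vertex -3.037 0.398 -4.206
vertex -3.172 -0.101 -4.15
endloop
endfacet
facet normal -0.707 -0.697 0.116
outer loop
vertex -3.464 0.157 -4.378
vertex -3.172 -0.101 -4.15
vertex -3.803 0.762 -2.814
endloop
endfacet
facet normal 0.470 -0.223 -0.854
outer loop
vertex -3.172 -0.101 -4.15
vertex -3.037 0.398 -4.206
vertex -2.778 0.017 -3.964
endloop
endfacet
facet normal -0.004 -0.841 0.541
outer loop
vertex -3.172 -0.101 -4.15
vertex -2.778 0.017 -3.964
vertex -3.803 0.762 -2.814
endloop
endfacet

endsolid


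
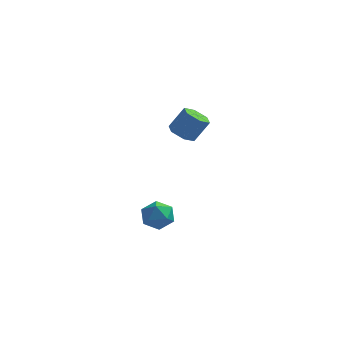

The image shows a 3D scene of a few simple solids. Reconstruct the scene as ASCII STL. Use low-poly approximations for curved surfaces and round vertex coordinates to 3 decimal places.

solid 
facet normal -0.497 -0.239 -0.834
outer loop
vertex -2.782 2.187 0.758
vertex -3.326 2.333 1.04
vertex -3.007 2.774 0.724
endloop
endfacet
facet normal 0.790 0.271 -0.549
outer loop
vertex -2.782 2.187 0.758
vertex -3.007 2.774 0.724
vertex -2.21 2.462 1.717
endloop
endfacet
facet normal 0.790 0.271 -0.549
outer loop
vertex -2.21 2.462 1.717
vertex -3.007 2.774 0.724
vertex -2.435 3.049 1.683
endloop
endfacet
facet normal 0.498 0.239 0.834
outer loop
vertex -2.21 2.462 1.717
vertex -2.435 3.049 1.683
vertex -2.754 2.607 2.0
endloop
endfacet
facet normal -0.497 -0.239 -0.834
outer loop
vertex -3.007 2.774 0.724
vertex -3.326 2.333 1.04
vertex -3.551 2.92 1.006
endloop
endfacet
facet normal 0.086 0.943 -0.322
outer loop
vertex -3.007 2.774 0.724
vertex -3.551 2.92 1.006
vertex -2.435 3.049 1.683
endloop
endfacet
facet normal 0.086 0.943 -0.322
outer loop
vertex -2.435 3.049 1.683
vertex -3.551 2.92 1.006
vertex -2.979 3.195 1.965
endloop
endfacet
facet normal 0.497 0.240 0.834
outer loop
vertex -2.435 3.049 1.683
vertex -2.979 3.195 1.965
vertex -2.754 2.607 2.0
endloop
endfacet
facet normal -0.498 -0.239 -0.834
outer loop
vertex -3.551 2.92 1.006
vertex -3.326 2.333 1.04
vertex -3.87 2.478 1.323
endloop
endfacet
facet normal -0.705 0.672 0.228
outer loop
vertex -3.551 2.92 1.006
vertex -3.87 2.478 1.323
vertex -2.979 3.195 1.965
endloop
endfacet
facet normal -0.705 0.672 0.228
outer loop
vertex -2.979 3.195 1.965
vertex -3.87 2.478 1.323
vertex -3.298 2.753 2.282
endloop
endfacet
facet normal 0.497 0.240 0.834
outer loop
vertex -2.979 3.195 1.965
vertex -3.298 2.753 2.282
vertex -2.754 2.607 2.0
endloop
endfacet
facet normal -0.498 -0.239 -0.834
outer loop
vertex -3.87 2.478 1.323
vertex -3.326 2.333 1.04
vertex -3.645 1.891 1.357
endloop
endfacet
facet normal -0.790 -0.271 0.549
outer loop
vertex -3.87 2.478 1.323
vertex -3.645 1.891 1.357
vertex -3.298 2.753 2.282
endloop
endfacet
facet normal -0.790 -0.271 0.549
outer loop
vertex -3.298 2.753 2.282
vertex -3.645 1.891 1.357
vertex -3.073 2.166 2.316
endloop
endfacet
facet normal 0.497 0.239 0.834
outer loop
vertex -3.298 2.753 2.282
vertex -3.073 2.166 2.316
vertex -2.754 2.607 2.0
endloop
endfacet
facet normal -0.497 -0.240 -0.834
outer loop
vertex -3.645 1.891 1.357
vertex -3.326 2.333 1.04
vertex -3.101 1.745 1.075
endloop
endfacet
facet normal -0.086 -0.943 0.322
outer loop
vertex -3.645 1.891 1.357
vertex -3.101 1.745 1.075
vertex -3.073 2.166 2.316
endloop
endfacet
facet normal -0.086 -0.943 0.322
outer loop
vertex -3.073 2.166 2.316
vertex -3.101 1.745 1.075
vertex -2.529 2.02 2.034
endloop
endfacet
facet normal 0.497 0.239 0.834
outer loop
vertex -3.073 2.166 2.316
vertex -2.529 2.02 2.034
vertex -2.754 2.607 2.0
endloop
endfacet
facet normal -0.497 -0.240 -0.834
outer loop
vertex -3.101 1.745 1.075
vertex -3.326 2.333 1.04
vertex -2.782 2.187 0.758
endloop
endfacet
facet normal 0.705 -0.672 -0.228
outer loop
vertex -3.101 1.745 1.075
vertex -2.782 2.187 0.758
vertex -2.529 2.02 2.034
endloop
endfacet
facet normal 0.705 -0.672 -0.228
outer loop
vertex -2.529 2.02 2.034
vertex -2.782 2.187 0.758
vertex -2.21 2.462 1.717
endloop
endfacet
facet normal 0.498 0.239 0.834
outer loop
vertex -2.529 2.02 2.034
vertex -2.21 2.462 1.717
vertex -2.754 2.607 2.0
endloop
endfacet
facet normal -0.522 -0.575 0.630
outer loop
vertex -3.802 -2.697 -0.34
vertex -3.416 -3.265 -0.539
vertex -3.2 -2.86 0.01
endloop
endfacet
facet normal -0.481 0.096 0.872
outer loop
vertex -3.802 -2.697 -0.34
vertex -3.2 -2.86 0.01
vertex -3.348 -2.178 -0.147
endloop
endfacet
facet normal -0.762 0.526 0.377
outer loop
vertex -3.802 -2.697 -0.34
vertex -3.348 -2.178 -0.147
vertex -3.656 -2.162 -0.792
endloop
endfacet
facet normal -0.978 0.123 -0.171
outer loop
vertex -3.802 -2.697 -0.34
vertex -3.656 -2.162 -0.792
vertex -3.698 -2.833 -1.034
endloop
endfacet
facet normal -0.829 -0.558 -0.015
outer loop
vertex -3.802 -2.697 -0.34
vertex -3.698 -2.833 -1.034
vertex -3.416 -3.265 -0.539
endloop
endfacet
facet normal 0.210 0.262 0.942
outer loop
vertex -3.348 -2.178 -0.147
vertex -3.2 -2.86 0.01
vertex -2.682 -2.427 -0.226
endloop
endfacet
facet normal 0.142 -0.822 0.551
outer loop
vertex -3.2 -2.86 0.01
vertex -3.416 -3.265 -0.539
vertex -2.724 -3.098 -0.468
endloop
endfacet
facet normal -0.356 -0.795 -0.491
outer loop
vertex -3.416 -3.265 -0.539
vertex -3.698 -2.833 -1.034
vertex -3.032 -3.082 -1.113
endloop
endfacet
facet normal -0.594 0.306 -0.744
outer loop
vertex -3.698 -2.833 -1.034
vertex -3.656 -2.162 -0.792
vertex -3.18 -2.4 -1.27
endloop
endfacet
facet normal -0.246 0.959 0.141
outer loop
vertex -3.656 -2.162 -0.792
vertex -3.348 -2.178 -0.147
vertex -2.964 -1.995 -0.721
endloop
endfacet
facet normal 0.978 -0.123 0.171
outer loop
vertex -2.578 -2.563 -0.92
vertex -2.682 -2.427 -0.226
vertex -2.724 -3.098 -0.468
endloop
endfacet
facet normal 0.762 -0.526 -0.377
outer loop
vertex -2.578 -2.563 -0.92
vertex -2.724 -3.098 -0.468
vertex -3.032 -3.082 -1.113
endloop
endfacet
facet normal 0.481 -0.096 -0.872
outer loop
vertex -2.578 -2.563 -0.92
vertex -3.032 -3.082 -1.113
vertex -3.18 -2.4 -1.27
endloop
endfacet
facet normal 0.522 0.575 -0.630
outer loop
vertex -2.578 -2.563 -0.92
vertex -3.18 -2.4 -1.27
vertex -2.964 -1.995 -0.721
endloop
endfacet
facet normal 0.829 0.558 0.015
outer loop
vertex -2.578 -2.563 -0.92
vertex -2.964 -1.995 -0.721
vertex -2.682 -2.427 -0.226
endloop
endfacet
facet normal 0.594 -0.306 0.744
outer loop
vertex -2.724 -3.098 -0.468
vertex -2.682 -2.427 -0.226
vertex -3.2 -2.86 0.01
endloop
endfacet
facet normal 0.246 -0.959 -0.141
outer loop
vertex -3.032 -3.082 -1.113
vertex -2.724 -3.098 -0.468
vertex -3.416 -3.265 -0.539
endloop
endfacet
facet normal -0.210 -0.262 -0.942
outer loop
vertex -3.18 -2.4 -1.27
vertex -3.032 -3.082 -1.113
vertex -3.698 -2.833 -1.034
endloop
endfacet
facet normal -0.142 0.822 -0.551
outer loop
vertex -2.964 -1.995 -0.721
vertex -3.18 -2.4 -1.27
vertex -3.656 -2.162 -0.792
endloop
endfacet
facet normal 0.356 0.795 0.491
outer loop
vertex -2.682 -2.427 -0.226
vertex -2.964 -1.995 -0.721
vertex -3.348 -2.178 -0.147
endloop
endfacet

endsolid


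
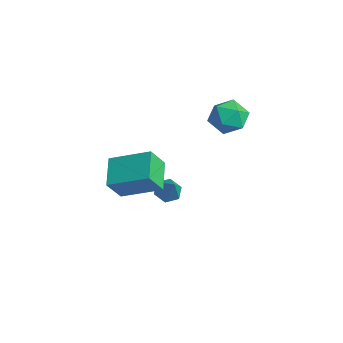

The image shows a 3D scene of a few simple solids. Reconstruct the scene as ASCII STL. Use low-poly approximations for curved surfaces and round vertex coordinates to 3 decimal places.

solid 
facet normal -0.583 -0.714 0.388
outer loop
vertex -1.32 2.343 3.254
vertex -0.736 1.666 2.884
vertex -0.572 2.014 3.772
endloop
endfacet
facet normal -0.601 -0.125 0.789
outer loop
vertex -1.32 2.343 3.254
vertex -0.572 2.014 3.772
vertex -0.777 2.959 3.765
endloop
endfacet
facet normal -0.827 0.414 0.380
outer loop
vertex -1.32 2.343 3.254
vertex -0.777 2.959 3.765
vertex -1.068 3.196 2.873
endloop
endfacet
facet normal -0.948 0.157 -0.276
outer loop
vertex -1.32 2.343 3.254
vertex -1.068 3.196 2.873
vertex -1.042 2.397 2.329
endloop
endfacet
facet normal -0.797 -0.540 -0.271
outer loop
vertex -1.32 2.343 3.254
vertex -1.042 2.397 2.329
vertex -0.736 1.666 2.884
endloop
endfacet
facet normal 0.066 0.022 0.998
outer loop
vertex -0.777 2.959 3.765
vertex -0.572 2.014 3.772
vertex 0.142 2.663 3.711
endloop
endfacet
facet normal 0.095 -0.933 0.348
outer loop
vertex -0.572 2.014 3.772
vertex -0.736 1.666 2.884
vertex 0.168 1.864 3.167
endloop
endfacet
facet normal -0.251 -0.650 -0.717
outer loop
vertex -0.736 1.666 2.884
vertex -1.042 2.397 2.329
vertex -0.123 2.101 2.275
endloop
endfacet
facet normal -0.496 0.478 -0.725
outer loop
vertex -1.042 2.397 2.329
vertex -1.068 3.196 2.873
vertex -0.328 3.046 2.268
endloop
endfacet
facet normal -0.301 0.893 0.335
outer loop
vertex -1.068 3.196 2.873
vertex -0.777 2.959 3.765
vertex -0.164 3.394 3.156
endloop
endfacet
facet normal 0.948 -0.157 0.276
outer loop
vertex 0.42 2.717 2.786
vertex 0.142 2.663 3.711
vertex 0.168 1.864 3.167
endloop
endfacet
facet normal 0.827 -0.414 -0.380
outer loop
vertex 0.42 2.717 2.786
vertex 0.168 1.864 3.167
vertex -0.123 2.101 2.275
endloop
endfacet
facet normal 0.601 0.125 -0.789
outer loop
vertex 0.42 2.717 2.786
vertex -0.123 2.101 2.275
vertex -0.328 3.046 2.268
endloop
endfacet
facet normal 0.583 0.714 -0.388
outer loop
vertex 0.42 2.717 2.786
vertex -0.328 3.046 2.268
vertex -0.164 3.394 3.156
endloop
endfacet
facet normal 0.797 0.540 0.271
outer loop
vertex 0.42 2.717 2.786
vertex -0.164 3.394 3.156
vertex 0.142 2.663 3.711
endloop
endfacet
facet normal 0.496 -0.478 0.725
outer loop
vertex 0.168 1.864 3.167
vertex 0.142 2.663 3.711
vertex -0.572 2.014 3.772
endloop
endfacet
facet normal 0.301 -0.893 -0.335
outer loop
vertex -0.123 2.101 2.275
vertex 0.168 1.864 3.167
vertex -0.736 1.666 2.884
endloop
endfacet
facet normal -0.066 -0.022 -0.998
outer loop
vertex -0.328 3.046 2.268
vertex -0.123 2.101 2.275
vertex -1.042 2.397 2.329
endloop
endfacet
facet normal -0.095 0.933 -0.348
outer loop
vertex -0.164 3.394 3.156
vertex -0.328 3.046 2.268
vertex -1.068 3.196 2.873
endloop
endfacet
facet normal 0.251 0.650 0.717
outer loop
vertex 0.142 2.663 3.711
vertex -0.164 3.394 3.156
vertex -0.777 2.959 3.765
endloop
endfacet
facet normal -0.780 0.475 0.408
outer loop
vertex -0.915 -2.923 2.016
vertex 0.292 -1.59 2.771
vertex -1.037 -2.208 0.949
endloop
endfacet
facet normal -0.619 -0.683 -0.387
outer loop
vertex 0.148 -2.93 0.329
vertex -0.915 -2.923 2.016
vertex -1.037 -2.208 0.949
endloop
endfacet
facet normal -0.780 0.475 0.408
outer loop
vertex -1.037 -2.208 0.949
vertex 0.292 -1.59 2.771
vertex 0.169 -0.875 1.704
endloop
endfacet
facet normal -0.095 0.554 -0.827
outer loop
vertex 0.169 -0.875 1.704
vertex 0.148 -2.93 0.329
vertex -1.037 -2.208 0.949
endloop
endfacet
facet normal 0.095 -0.554 0.827
outer loop
vertex -0.915 -2.923 2.016
vertex 1.477 -2.312 2.151
vertex 0.292 -1.59 2.771
endloop
endfacet
facet normal -0.619 -0.684 -0.387
outer loop
vertex 0.271 -3.645 1.396
vertex -0.915 -2.923 2.016
vertex 0.148 -2.93 0.329
endloop
endfacet
facet normal 0.095 -0.554 0.827
outer loop
vertex 0.271 -3.645 1.396
vertex 1.477 -2.312 2.151
vertex -0.915 -2.923 2.016
endloop
endfacet
facet normal 0.619 0.684 0.387
outer loop
vertex 0.292 -1.59 2.771
vertex 1.477 -2.312 2.151
vertex 0.169 -0.875 1.704
endloop
endfacet
facet normal -0.095 0.554 -0.827
outer loop
vertex 1.355 -1.597 1.084
vertex 0.148 -2.93 0.329
vertex 0.169 -0.875 1.704
endloop
endfacet
facet normal 0.619 0.684 0.387
outer loop
vertex 0.169 -0.875 1.704
vertex 1.477 -2.312 2.151
vertex 1.355 -1.597 1.084
endloop
endfacet
facet normal 0.780 -0.475 -0.408
outer loop
vertex 1.355 -1.597 1.084
vertex 0.271 -3.645 1.396
vertex 0.148 -2.93 0.329
endloop
endfacet
facet normal 0.780 -0.475 -0.407
outer loop
vertex 1.477 -2.312 2.151
vertex 0.271 -3.645 1.396
vertex 1.355 -1.597 1.084
endloop
endfacet
facet normal -0.628 0.074 -0.775
outer loop
vertex -0.993 0.446 -1.944
vertex -1.455 0.147 -1.598
vertex -1.402 0.795 -1.579
endloop
endfacet
facet normal 0.674 0.736 0.052
outer loop
vertex -0.993 0.446 -1.944
vertex -1.402 0.795 -1.579
vertex -0.665 0.053 -0.622
endloop
endfacet
facet normal -0.627 0.074 -0.775
outer loop
vertex -1.402 0.795 -1.579
vertex -1.455 0.147 -1.598
vertex -1.865 0.496 -1.233
endloop
endfacet
facet normal -0.033 0.777 0.628
outer loop
vertex -1.402 0.795 -1.579
vertex -1.865 0.496 -1.233
vertex -0.665 0.053 -0.622
endloop
endfacet
facet normal -0.627 0.074 -0.775
outer loop
vertex -1.865 0.496 -1.233
vertex -1.455 0.147 -1.598
vertex -1.918 -0.151 -1.252
endloop
endfacet
facet normal -0.451 0.011 0.893
outer loop
vertex -1.865 0.496 -1.233
vertex -1.918 -0.151 -1.252
vertex -0.665 0.053 -0.622
endloop
endfacet
facet normal -0.628 0.075 -0.775
outer loop
vertex -1.918 -0.151 -1.252
vertex -1.455 0.147 -1.598
vertex -1.509 -0.5 -1.617
endloop
endfacet
facet normal -0.162 -0.798 0.581
outer loop
vertex -1.918 -0.151 -1.252
vertex -1.509 -0.5 -1.617
vertex -0.665 0.053 -0.622
endloop
endfacet
facet normal -0.628 0.075 -0.775
outer loop
vertex -1.509 -0.5 -1.617
vertex -1.455 0.147 -1.598
vertex -1.046 -0.202 -1.963
endloop
endfacet
facet normal 0.544 -0.839 0.005
outer loop
vertex -1.509 -0.5 -1.617
vertex -1.046 -0.202 -1.963
vertex -0.665 0.053 -0.622
endloop
endfacet
facet normal -0.628 0.074 -0.775
outer loop
vertex -1.046 -0.202 -1.963
vertex -1.455 0.147 -1.598
vertex -0.993 0.446 -1.944
endloop
endfacet
facet normal 0.963 -0.071 -0.260
outer loop
vertex -1.046 -0.202 -1.963
vertex -0.993 0.446 -1.944
vertex -0.665 0.053 -0.622
endloop
endfacet

endsolid


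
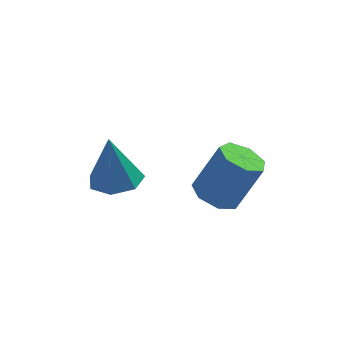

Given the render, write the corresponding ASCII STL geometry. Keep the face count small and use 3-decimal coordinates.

solid 
facet normal 0.088 -0.146 -0.985
outer loop
vertex 1.202 -1.959 -4.41
vertex 0.393 -1.853 -4.498
vertex 0.99 -1.291 -4.528
endloop
endfacet
facet normal 0.835 0.341 0.432
outer loop
vertex 1.202 -1.959 -4.41
vertex 0.99 -1.291 -4.528
vertex 0.247 -1.607 -2.842
endloop
endfacet
facet normal 0.087 -0.145 -0.986
outer loop
vertex 0.99 -1.291 -4.528
vertex 0.393 -1.853 -4.498
vertex 0.328 -1.045 -4.623
endloop
endfacet
facet normal 0.294 0.908 0.300
outer loop
vertex 0.99 -1.291 -4.528
vertex 0.328 -1.045 -4.623
vertex 0.247 -1.607 -2.842
endloop
endfacet
facet normal 0.088 -0.145 -0.985
outer loop
vertex 0.328 -1.045 -4.623
vertex 0.393 -1.853 -4.498
vertex -0.284 -1.408 -4.624
endloop
endfacet
facet normal -0.495 0.835 0.241
outer loop
vertex 0.328 -1.045 -4.623
vertex -0.284 -1.408 -4.624
vertex 0.247 -1.607 -2.842
endloop
endfacet
facet normal 0.087 -0.147 -0.985
outer loop
vertex -0.284 -1.408 -4.624
vertex 0.393 -1.853 -4.498
vertex -0.386 -2.106 -4.529
endloop
endfacet
facet normal -0.937 0.178 0.299
outer loop
vertex -0.284 -1.408 -4.624
vertex -0.386 -2.106 -4.529
vertex 0.247 -1.607 -2.842
endloop
endfacet
facet normal 0.087 -0.146 -0.985
outer loop
vertex -0.386 -2.106 -4.529
vertex 0.393 -1.853 -4.498
vertex 0.099 -2.613 -4.411
endloop
endfacet
facet normal -0.700 -0.569 0.431
outer loop
vertex -0.386 -2.106 -4.529
vertex 0.099 -2.613 -4.411
vertex 0.247 -1.607 -2.842
endloop
endfacet
facet normal 0.087 -0.147 -0.985
outer loop
vertex 0.099 -2.613 -4.411
vertex 0.393 -1.853 -4.498
vertex 0.805 -2.548 -4.358
endloop
endfacet
facet normal 0.037 -0.843 0.537
outer loop
vertex 0.099 -2.613 -4.411
vertex 0.805 -2.548 -4.358
vertex 0.247 -1.607 -2.842
endloop
endfacet
facet normal 0.088 -0.146 -0.985
outer loop
vertex 0.805 -2.548 -4.358
vertex 0.393 -1.853 -4.498
vertex 1.202 -1.959 -4.41
endloop
endfacet
facet normal 0.721 -0.438 0.537
outer loop
vertex 0.805 -2.548 -4.358
vertex 1.202 -1.959 -4.41
vertex 0.247 -1.607 -2.842
endloop
endfacet
facet normal -0.481 -0.074 -0.874
outer loop
vertex 3.281 -4.185 -4.185
vertex 2.836 -3.641 -3.986
vertex 3.473 -3.602 -4.34
endloop
endfacet
facet normal 0.823 -0.383 -0.420
outer loop
vertex 3.281 -4.185 -4.185
vertex 3.473 -3.602 -4.34
vertex 4.069 -4.062 -2.752
endloop
endfacet
facet normal 0.823 -0.383 -0.420
outer loop
vertex 4.069 -4.062 -2.752
vertex 3.473 -3.602 -4.34
vertex 4.261 -3.479 -2.908
endloop
endfacet
facet normal 0.481 0.075 0.874
outer loop
vertex 4.069 -4.062 -2.752
vertex 4.261 -3.479 -2.908
vertex 3.624 -3.519 -2.554
endloop
endfacet
facet normal -0.481 -0.077 -0.874
outer loop
vertex 3.473 -3.602 -4.34
vertex 2.836 -3.641 -3.986
vertex 3.185 -3.049 -4.23
endloop
endfacet
facet normal 0.750 0.481 -0.454
outer loop
vertex 3.473 -3.602 -4.34
vertex 3.185 -3.049 -4.23
vertex 4.261 -3.479 -2.908
endloop
endfacet
facet normal 0.750 0.481 -0.454
outer loop
vertex 4.261 -3.479 -2.908
vertex 3.185 -3.049 -4.23
vertex 3.974 -2.926 -2.797
endloop
endfacet
facet normal 0.481 0.074 0.874
outer loop
vertex 4.261 -3.479 -2.908
vertex 3.974 -2.926 -2.797
vertex 3.624 -3.519 -2.554
endloop
endfacet
facet normal -0.482 -0.076 -0.873
outer loop
vertex 3.185 -3.049 -4.23
vertex 2.836 -3.641 -3.986
vertex 2.635 -2.942 -3.936
endloop
endfacet
facet normal 0.113 0.983 -0.147
outer loop
vertex 3.185 -3.049 -4.23
vertex 2.635 -2.942 -3.936
vertex 3.974 -2.926 -2.797
endloop
endfacet
facet normal 0.113 0.983 -0.146
outer loop
vertex 3.974 -2.926 -2.797
vertex 2.635 -2.942 -3.936
vertex 3.423 -2.819 -2.503
endloop
endfacet
facet normal 0.481 0.074 0.874
outer loop
vertex 3.974 -2.926 -2.797
vertex 3.423 -2.819 -2.503
vertex 3.624 -3.519 -2.554
endloop
endfacet
facet normal -0.480 -0.076 -0.874
outer loop
vertex 2.635 -2.942 -3.936
vertex 2.836 -3.641 -3.986
vertex 2.235 -3.362 -3.68
endloop
endfacet
facet normal -0.609 0.745 0.271
outer loop
vertex 2.635 -2.942 -3.936
vertex 2.235 -3.362 -3.68
vertex 3.423 -2.819 -2.503
endloop
endfacet
facet normal -0.610 0.745 0.272
outer loop
vertex 3.423 -2.819 -2.503
vertex 2.235 -3.362 -3.68
vertex 3.024 -3.239 -2.247
endloop
endfacet
facet normal 0.482 0.075 0.873
outer loop
vertex 3.423 -2.819 -2.503
vertex 3.024 -3.239 -2.247
vertex 3.624 -3.519 -2.554
endloop
endfacet
facet normal -0.480 -0.075 -0.874
outer loop
vertex 2.235 -3.362 -3.68
vertex 2.836 -3.641 -3.986
vertex 2.288 -3.992 -3.655
endloop
endfacet
facet normal -0.873 -0.054 0.485
outer loop
vertex 2.235 -3.362 -3.68
vertex 2.288 -3.992 -3.655
vertex 3.024 -3.239 -2.247
endloop
endfacet
facet normal -0.873 -0.054 0.485
outer loop
vertex 3.024 -3.239 -2.247
vertex 2.288 -3.992 -3.655
vertex 3.077 -3.869 -2.222
endloop
endfacet
facet normal 0.482 0.075 0.873
outer loop
vertex 3.024 -3.239 -2.247
vertex 3.077 -3.869 -2.222
vertex 3.624 -3.519 -2.554
endloop
endfacet
facet normal -0.480 -0.075 -0.874
outer loop
vertex 2.288 -3.992 -3.655
vertex 2.836 -3.641 -3.986
vertex 2.753 -4.359 -3.879
endloop
endfacet
facet normal -0.480 -0.811 0.334
outer loop
vertex 2.288 -3.992 -3.655
vertex 2.753 -4.359 -3.879
vertex 3.077 -3.869 -2.222
endloop
endfacet
facet normal -0.479 -0.812 0.334
outer loop
vertex 3.077 -3.869 -2.222
vertex 2.753 -4.359 -3.879
vertex 3.542 -4.236 -2.447
endloop
endfacet
facet normal 0.482 0.075 0.873
outer loop
vertex 3.077 -3.869 -2.222
vertex 3.542 -4.236 -2.447
vertex 3.624 -3.519 -2.554
endloop
endfacet
facet normal -0.482 -0.074 -0.873
outer loop
vertex 2.753 -4.359 -3.879
vertex 2.836 -3.641 -3.986
vertex 3.281 -4.185 -4.185
endloop
endfacet
facet normal 0.276 -0.959 -0.070
outer loop
vertex 2.753 -4.359 -3.879
vertex 3.281 -4.185 -4.185
vertex 3.542 -4.236 -2.447
endloop
endfacet
facet normal 0.276 -0.959 -0.070
outer loop
vertex 3.542 -4.236 -2.447
vertex 3.281 -4.185 -4.185
vertex 4.069 -4.062 -2.752
endloop
endfacet
facet normal 0.481 0.075 0.874
outer loop
vertex 3.542 -4.236 -2.447
vertex 4.069 -4.062 -2.752
vertex 3.624 -3.519 -2.554
endloop
endfacet

endsolid


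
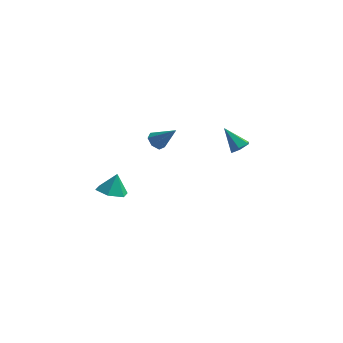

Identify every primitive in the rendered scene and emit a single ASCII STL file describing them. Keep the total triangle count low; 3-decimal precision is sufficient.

solid 
facet normal -0.183 -0.343 -0.921
outer loop
vertex -1.876 -3.506 -0.23
vertex -2.641 -3.899 0.068
vertex -2.66 -3.045 -0.246
endloop
endfacet
facet normal 0.496 0.850 0.175
outer loop
vertex -1.876 -3.506 -0.23
vertex -2.66 -3.045 -0.246
vertex -2.419 -3.481 1.192
endloop
endfacet
facet normal -0.183 -0.343 -0.921
outer loop
vertex -2.66 -3.045 -0.246
vertex -2.641 -3.899 0.068
vertex -3.426 -3.437 0.052
endloop
endfacet
facet normal -0.328 0.887 0.324
outer loop
vertex -2.66 -3.045 -0.246
vertex -3.426 -3.437 0.052
vertex -2.419 -3.481 1.192
endloop
endfacet
facet normal -0.182 -0.342 -0.922
outer loop
vertex -3.426 -3.437 0.052
vertex -2.641 -3.899 0.068
vertex -3.407 -4.291 0.365
endloop
endfacet
facet normal -0.726 0.222 0.650
outer loop
vertex -3.426 -3.437 0.052
vertex -3.407 -4.291 0.365
vertex -2.419 -3.481 1.192
endloop
endfacet
facet normal -0.183 -0.342 -0.922
outer loop
vertex -3.407 -4.291 0.365
vertex -2.641 -3.899 0.068
vertex -2.623 -4.753 0.381
endloop
endfacet
facet normal -0.299 -0.479 0.826
outer loop
vertex -3.407 -4.291 0.365
vertex -2.623 -4.753 0.381
vertex -2.419 -3.481 1.192
endloop
endfacet
facet normal -0.182 -0.342 -0.922
outer loop
vertex -2.623 -4.753 0.381
vertex -2.641 -3.899 0.068
vertex -1.857 -4.36 0.084
endloop
endfacet
facet normal 0.527 -0.515 0.676
outer loop
vertex -2.623 -4.753 0.381
vertex -1.857 -4.36 0.084
vertex -2.419 -3.481 1.192
endloop
endfacet
facet normal -0.183 -0.343 -0.921
outer loop
vertex -1.857 -4.36 0.084
vertex -2.641 -3.899 0.068
vertex -1.876 -3.506 -0.23
endloop
endfacet
facet normal 0.925 0.149 0.350
outer loop
vertex -1.857 -4.36 0.084
vertex -1.876 -3.506 -0.23
vertex -2.419 -3.481 1.192
endloop
endfacet
facet normal 0.613 -0.212 -0.761
outer loop
vertex 3.418 2.795 0.146
vertex 2.92 2.881 -0.279
vertex 3.303 3.392 -0.113
endloop
endfacet
facet normal 0.520 0.422 0.743
outer loop
vertex 3.418 2.795 0.146
vertex 3.303 3.392 -0.113
vertex 1.94 3.219 0.939
endloop
endfacet
facet normal 0.613 -0.212 -0.761
outer loop
vertex 3.303 3.392 -0.113
vertex 2.92 2.881 -0.279
vertex 2.806 3.477 -0.537
endloop
endfacet
facet normal 0.014 0.984 0.180
outer loop
vertex 3.303 3.392 -0.113
vertex 2.806 3.477 -0.537
vertex 1.94 3.219 0.939
endloop
endfacet
facet normal 0.613 -0.212 -0.761
outer loop
vertex 2.806 3.477 -0.537
vertex 2.92 2.881 -0.279
vertex 2.422 2.966 -0.704
endloop
endfacet
facet normal -0.710 0.634 -0.306
outer loop
vertex 2.806 3.477 -0.537
vertex 2.422 2.966 -0.704
vertex 1.94 3.219 0.939
endloop
endfacet
facet normal 0.613 -0.212 -0.761
outer loop
vertex 2.422 2.966 -0.704
vertex 2.92 2.881 -0.279
vertex 2.537 2.37 -0.445
endloop
endfacet
facet normal -0.932 -0.280 -0.230
outer loop
vertex 2.422 2.966 -0.704
vertex 2.537 2.37 -0.445
vertex 1.94 3.219 0.939
endloop
endfacet
facet normal 0.612 -0.211 -0.762
outer loop
vertex 2.537 2.37 -0.445
vertex 2.92 2.881 -0.279
vertex 3.035 2.284 -0.021
endloop
endfacet
facet normal -0.427 -0.841 0.332
outer loop
vertex 2.537 2.37 -0.445
vertex 3.035 2.284 -0.021
vertex 1.94 3.219 0.939
endloop
endfacet
facet normal 0.613 -0.211 -0.761
outer loop
vertex 3.035 2.284 -0.021
vertex 2.92 2.881 -0.279
vertex 3.418 2.795 0.146
endloop
endfacet
facet normal 0.298 -0.491 0.818
outer loop
vertex 3.035 2.284 -0.021
vertex 3.418 2.795 0.146
vertex 1.94 3.219 0.939
endloop
endfacet
facet normal -0.699 0.082 -0.710
outer loop
vertex -1.735 4.238 -1.356
vertex -2.044 3.708 -1.113
vertex -2.13 4.343 -0.955
endloop
endfacet
facet normal 0.411 0.896 0.170
outer loop
vertex -1.735 4.238 -1.356
vertex -2.13 4.343 -0.955
vertex -0.876 3.572 0.073
endloop
endfacet
facet normal -0.700 0.082 -0.709
outer loop
vertex -2.13 4.343 -0.955
vertex -2.044 3.708 -1.113
vertex -2.46 3.97 -0.672
endloop
endfacet
facet normal -0.163 0.684 0.711
outer loop
vertex -2.13 4.343 -0.955
vertex -2.46 3.97 -0.672
vertex -0.876 3.572 0.073
endloop
endfacet
facet normal -0.700 0.082 -0.709
outer loop
vertex -2.46 3.97 -0.672
vertex -2.044 3.708 -1.113
vertex -2.477 3.4 -0.721
endloop
endfacet
facet normal -0.438 -0.064 0.897
outer loop
vertex -2.46 3.97 -0.672
vertex -2.477 3.4 -0.721
vertex -0.876 3.572 0.073
endloop
endfacet
facet normal -0.700 0.082 -0.709
outer loop
vertex -2.477 3.4 -0.721
vertex -2.044 3.708 -1.113
vertex -2.168 3.062 -1.065
endloop
endfacet
facet normal -0.206 -0.784 0.585
outer loop
vertex -2.477 3.4 -0.721
vertex -2.168 3.062 -1.065
vertex -0.876 3.572 0.073
endloop
endfacet
facet normal -0.700 0.082 -0.709
outer loop
vertex -2.168 3.062 -1.065
vertex -2.044 3.708 -1.113
vertex -1.766 3.21 -1.445
endloop
endfacet
facet normal 0.357 -0.934 0.014
outer loop
vertex -2.168 3.062 -1.065
vertex -1.766 3.21 -1.445
vertex -0.876 3.572 0.073
endloop
endfacet
facet normal -0.699 0.083 -0.710
outer loop
vertex -1.766 3.21 -1.445
vertex -2.044 3.708 -1.113
vertex -1.573 3.734 -1.574
endloop
endfacet
facet normal 0.829 -0.401 -0.390
outer loop
vertex -1.766 3.21 -1.445
vertex -1.573 3.734 -1.574
vertex -0.876 3.572 0.073
endloop
endfacet
facet normal -0.699 0.082 -0.710
outer loop
vertex -1.573 3.734 -1.574
vertex -2.044 3.708 -1.113
vertex -1.735 4.238 -1.356
endloop
endfacet
facet normal 0.853 0.413 -0.320
outer loop
vertex -1.573 3.734 -1.574
vertex -1.735 4.238 -1.356
vertex -0.876 3.572 0.073
endloop
endfacet

endsolid


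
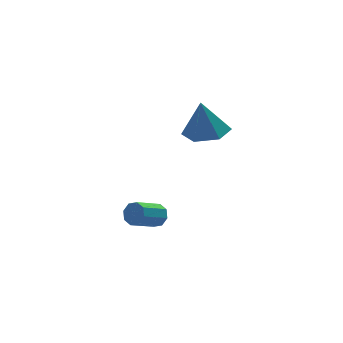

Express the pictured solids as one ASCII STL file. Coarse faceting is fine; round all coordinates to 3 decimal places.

solid 
facet normal 0.101 -0.132 -0.986
outer loop
vertex 0.688 -3.849 0.717
vertex -0.199 -3.435 0.571
vertex 0.614 -2.871 0.579
endloop
endfacet
facet normal 0.827 0.139 0.545
outer loop
vertex 0.688 -3.849 0.717
vertex 0.614 -2.871 0.579
vertex -0.361 -3.225 2.149
endloop
endfacet
facet normal 0.101 -0.132 -0.986
outer loop
vertex 0.614 -2.871 0.579
vertex -0.199 -3.435 0.571
vertex -0.273 -2.458 0.433
endloop
endfacet
facet normal 0.332 0.855 0.399
outer loop
vertex 0.614 -2.871 0.579
vertex -0.273 -2.458 0.433
vertex -0.361 -3.225 2.149
endloop
endfacet
facet normal 0.101 -0.132 -0.986
outer loop
vertex -0.273 -2.458 0.433
vertex -0.199 -3.435 0.571
vertex -1.087 -3.022 0.425
endloop
endfacet
facet normal -0.542 0.777 0.320
outer loop
vertex -0.273 -2.458 0.433
vertex -1.087 -3.022 0.425
vertex -0.361 -3.225 2.149
endloop
endfacet
facet normal 0.101 -0.132 -0.986
outer loop
vertex -1.087 -3.022 0.425
vertex -0.199 -3.435 0.571
vertex -1.013 -3.999 0.563
endloop
endfacet
facet normal -0.922 -0.015 0.387
outer loop
vertex -1.087 -3.022 0.425
vertex -1.013 -3.999 0.563
vertex -0.361 -3.225 2.149
endloop
endfacet
facet normal 0.101 -0.132 -0.986
outer loop
vertex -1.013 -3.999 0.563
vertex -0.199 -3.435 0.571
vertex -0.125 -4.413 0.709
endloop
endfacet
facet normal -0.428 -0.730 0.532
outer loop
vertex -1.013 -3.999 0.563
vertex -0.125 -4.413 0.709
vertex -0.361 -3.225 2.149
endloop
endfacet
facet normal 0.101 -0.132 -0.986
outer loop
vertex -0.125 -4.413 0.709
vertex -0.199 -3.435 0.571
vertex 0.688 -3.849 0.717
endloop
endfacet
facet normal 0.447 -0.653 0.612
outer loop
vertex -0.125 -4.413 0.709
vertex 0.688 -3.849 0.717
vertex -0.361 -3.225 2.149
endloop
endfacet
facet normal 0.827 0.246 -0.506
outer loop
vertex -2.011 -3.031 -3.429
vertex -2.24 -3.23 -3.9
vertex -2.231 -2.732 -3.643
endloop
endfacet
facet normal 0.230 0.673 0.703
outer loop
vertex -2.011 -3.031 -3.429
vertex -2.231 -2.732 -3.643
vertex -3.15 -3.372 -2.73
endloop
endfacet
facet normal 0.231 0.672 0.704
outer loop
vertex -3.15 -3.372 -2.73
vertex -2.231 -2.732 -3.643
vertex -3.371 -3.073 -2.943
endloop
endfacet
facet normal -0.825 -0.248 0.508
outer loop
vertex -3.15 -3.372 -2.73
vertex -3.371 -3.073 -2.943
vertex -3.38 -3.57 -3.2
endloop
endfacet
facet normal 0.825 0.247 -0.508
outer loop
vertex -2.231 -2.732 -3.643
vertex -2.24 -3.23 -3.9
vertex -2.457 -2.725 -4.007
endloop
endfacet
facet normal -0.202 0.969 0.144
outer loop
vertex -2.231 -2.732 -3.643
vertex -2.457 -2.725 -4.007
vertex -3.371 -3.073 -2.943
endloop
endfacet
facet normal -0.202 0.969 0.144
outer loop
vertex -3.371 -3.073 -2.943
vertex -2.457 -2.725 -4.007
vertex -3.597 -3.066 -3.308
endloop
endfacet
facet normal -0.826 -0.247 0.507
outer loop
vertex -3.371 -3.073 -2.943
vertex -3.597 -3.066 -3.308
vertex -3.38 -3.57 -3.2
endloop
endfacet
facet normal 0.826 0.247 -0.507
outer loop
vertex -2.457 -2.725 -4.007
vertex -2.24 -3.23 -3.9
vertex -2.556 -3.013 -4.309
endloop
endfacet
facet normal -0.514 0.699 -0.498
outer loop
vertex -2.457 -2.725 -4.007
vertex -2.556 -3.013 -4.309
vertex -3.597 -3.066 -3.308
endloop
endfacet
facet normal -0.515 0.697 -0.499
outer loop
vertex -3.597 -3.066 -3.308
vertex -2.556 -3.013 -4.309
vertex -3.695 -3.354 -3.609
endloop
endfacet
facet normal -0.826 -0.247 0.506
outer loop
vertex -3.597 -3.066 -3.308
vertex -3.695 -3.354 -3.609
vertex -3.38 -3.57 -3.2
endloop
endfacet
facet normal 0.826 0.246 -0.508
outer loop
vertex -2.556 -3.013 -4.309
vertex -2.24 -3.23 -3.9
vertex -2.47 -3.428 -4.37
endloop
endfacet
facet normal -0.527 0.016 -0.850
outer loop
vertex -2.556 -3.013 -4.309
vertex -2.47 -3.428 -4.37
vertex -3.695 -3.354 -3.609
endloop
endfacet
facet normal -0.527 0.018 -0.850
outer loop
vertex -3.695 -3.354 -3.609
vertex -2.47 -3.428 -4.37
vertex -3.609 -3.769 -3.671
endloop
endfacet
facet normal -0.826 -0.247 0.506
outer loop
vertex -3.695 -3.354 -3.609
vertex -3.609 -3.769 -3.671
vertex -3.38 -3.57 -3.2
endloop
endfacet
facet normal 0.825 0.248 -0.508
outer loop
vertex -2.47 -3.428 -4.37
vertex -2.24 -3.23 -3.9
vertex -2.249 -3.727 -4.157
endloop
endfacet
facet normal -0.231 -0.672 -0.704
outer loop
vertex -2.47 -3.428 -4.37
vertex -2.249 -3.727 -4.157
vertex -3.609 -3.769 -3.671
endloop
endfacet
facet normal -0.230 -0.673 -0.703
outer loop
vertex -3.609 -3.769 -3.671
vertex -2.249 -3.727 -4.157
vertex -3.389 -4.068 -3.457
endloop
endfacet
facet normal -0.827 -0.246 0.506
outer loop
vertex -3.609 -3.769 -3.671
vertex -3.389 -4.068 -3.457
vertex -3.38 -3.57 -3.2
endloop
endfacet
facet normal 0.826 0.247 -0.507
outer loop
vertex -2.249 -3.727 -4.157
vertex -2.24 -3.23 -3.9
vertex -2.023 -3.734 -3.792
endloop
endfacet
facet normal 0.202 -0.969 -0.143
outer loop
vertex -2.249 -3.727 -4.157
vertex -2.023 -3.734 -3.792
vertex -3.389 -4.068 -3.457
endloop
endfacet
facet normal 0.202 -0.969 -0.144
outer loop
vertex -3.389 -4.068 -3.457
vertex -2.023 -3.734 -3.792
vertex -3.163 -4.075 -3.093
endloop
endfacet
facet normal -0.825 -0.247 0.508
outer loop
vertex -3.389 -4.068 -3.457
vertex -3.163 -4.075 -3.093
vertex -3.38 -3.57 -3.2
endloop
endfacet
facet normal 0.826 0.247 -0.506
outer loop
vertex -2.023 -3.734 -3.792
vertex -2.24 -3.23 -3.9
vertex -1.925 -3.446 -3.491
endloop
endfacet
facet normal 0.515 -0.697 0.499
outer loop
vertex -2.023 -3.734 -3.792
vertex -1.925 -3.446 -3.491
vertex -3.163 -4.075 -3.093
endloop
endfacet
facet normal 0.515 -0.698 0.497
outer loop
vertex -3.163 -4.075 -3.093
vertex -1.925 -3.446 -3.491
vertex -3.064 -3.787 -2.791
endloop
endfacet
facet normal -0.826 -0.247 0.507
outer loop
vertex -3.163 -4.075 -3.093
vertex -3.064 -3.787 -2.791
vertex -3.38 -3.57 -3.2
endloop
endfacet
facet normal 0.826 0.247 -0.506
outer loop
vertex -1.925 -3.446 -3.491
vertex -2.24 -3.23 -3.9
vertex -2.011 -3.031 -3.429
endloop
endfacet
facet normal 0.527 -0.018 0.849
outer loop
vertex -1.925 -3.446 -3.491
vertex -2.011 -3.031 -3.429
vertex -3.064 -3.787 -2.791
endloop
endfacet
facet normal 0.526 -0.016 0.850
outer loop
vertex -3.064 -3.787 -2.791
vertex -2.011 -3.031 -3.429
vertex -3.15 -3.372 -2.73
endloop
endfacet
facet normal -0.826 -0.246 0.508
outer loop
vertex -3.064 -3.787 -2.791
vertex -3.15 -3.372 -2.73
vertex -3.38 -3.57 -3.2
endloop
endfacet

endsolid
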